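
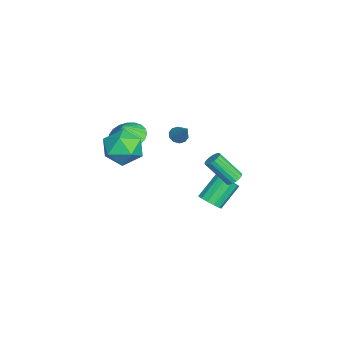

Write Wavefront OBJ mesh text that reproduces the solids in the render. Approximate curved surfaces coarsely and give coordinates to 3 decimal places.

v -1.567 0.56 -4.326
v -1.057 1.094 -4.359
v -1.923 1.995 -3.148
v -2.433 1.46 -3.114
v -1.349 1.193 -4.64
v -2.214 2.094 -3.429
v -1.71 1.09 -4.822
v -2.575 1.991 -3.611
v -2.025 0.819 -4.846
v -2.891 1.719 -3.635
v -2.196 0.465 -4.705
v -3.061 1.366 -3.493
v -2.167 0.142 -4.443
v -3.032 1.043 -3.232
v -1.947 -0.049 -4.144
v -2.813 0.852 -2.933
v -1.607 -0.047 -3.903
v -2.473 0.854 -2.692
v -1.254 0.148 -3.796
v -2.12 1.049 -2.585
v -1.001 0.474 -3.857
v -1.866 1.375 -2.646
v -0.927 0.826 -4.067
v -1.793 1.727 -2.856
v -3.347 -1.217 -0.283
v -2.904 -1.464 -0.52
v -2.413 -0.683 0.903
v -2.927 -1.142 -0.646
v -3.111 -0.849 -0.633
v -3.385 -0.697 -0.487
v -3.644 -0.743 -0.262
v -3.789 -0.97 -0.045
v -3.766 -1.291 0.081
v -3.582 -1.584 0.068
v -3.309 -1.737 -0.078
v -3.049 -1.691 -0.303
v 1.522 1.951 -0.047
v 1.772 1.593 -0.311
v 1.549 0.452 1.023
v 1.298 0.809 1.287
v 1.948 1.706 -0.185
v 1.724 0.565 1.149
v 2.026 1.876 -0.027
v 1.802 0.734 1.307
v 1.988 2.062 0.126
v 1.765 0.92 1.46
v 1.844 2.223 0.24
v 1.621 1.081 1.574
v 1.626 2.321 0.287
v 1.403 1.18 1.622
v 1.384 2.335 0.259
v 1.161 1.194 1.593
v 1.173 2.261 0.16
v 0.95 1.119 1.494
v 1.043 2.115 0.014
v 0.819 0.974 1.348
v 1.022 1.932 -0.147
v 0.798 0.791 1.188
v 1.115 1.753 -0.284
v 0.892 0.612 1.05
v 1.302 1.62 -0.367
v 1.079 0.478 0.967
v 1.539 1.562 -0.377
v 1.316 0.421 0.957
v 1.804 -3.634 3.662
v 2.499 -2.701 3.478
v 2.561 -4.499 2.142
v 3.256 -3.566 1.958
v 3.433 -4.257 2.895
v 2.965 -3.722 3.835
v 2.095 -3.478 1.785
v 1.627 -2.943 2.725
v 2.679 -2.605 2.318
v 3.506 -3.086 3.004
v 1.554 -4.114 2.616
v 2.381 -4.595 3.302
v 0.12 -3.593 1.992
v 0.868 -2.91 1.87
v 0.5 -3.827 3.008
v 0.559 -2.674 2.04
v 0.175 -2.596 2.201
v -0.219 -2.691 2.326
v -0.554 -2.942 2.394
v -0.773 -3.305 2.392
v -0.837 -3.718 2.321
v -0.736 -4.11 2.193
v -0.487 -4.412 2.03
v -0.133 -4.572 1.86
v 0.265 -4.563 1.714
v 0.638 -4.387 1.615
v 0.921 -4.073 1.582
v 1.066 -3.676 1.619
v 1.047 -3.265 1.721
f 2 1 5
f 2 5 3
f 3 5 6
f 3 6 4
f 5 1 7
f 5 7 6
f 6 7 8
f 6 8 4
f 7 1 9
f 7 9 8
f 8 9 10
f 8 10 4
f 9 1 11
f 9 11 10
f 10 11 12
f 10 12 4
f 11 1 13
f 11 13 12
f 12 13 14
f 12 14 4
f 13 1 15
f 13 15 14
f 14 15 16
f 14 16 4
f 15 1 17
f 15 17 16
f 16 17 18
f 16 18 4
f 17 1 19
f 17 19 18
f 18 19 20
f 18 20 4
f 19 1 21
f 19 21 20
f 20 21 22
f 20 22 4
f 21 1 23
f 21 23 22
f 22 23 24
f 22 24 4
f 23 1 2
f 23 2 24
f 24 2 3
f 24 3 4
f 26 25 28
f 26 28 27
f 28 25 29
f 28 29 27
f 29 25 30
f 29 30 27
f 30 25 31
f 30 31 27
f 31 25 32
f 31 32 27
f 32 25 33
f 32 33 27
f 33 25 34
f 33 34 27
f 34 25 35
f 34 35 27
f 35 25 36
f 35 36 27
f 36 25 26
f 36 26 27
f 38 37 41
f 38 41 39
f 39 41 42
f 39 42 40
f 41 37 43
f 41 43 42
f 42 43 44
f 42 44 40
f 43 37 45
f 43 45 44
f 44 45 46
f 44 46 40
f 45 37 47
f 45 47 46
f 46 47 48
f 46 48 40
f 47 37 49
f 47 49 48
f 48 49 50
f 48 50 40
f 49 37 51
f 49 51 50
f 50 51 52
f 50 52 40
f 51 37 53
f 51 53 52
f 52 53 54
f 52 54 40
f 53 37 55
f 53 55 54
f 54 55 56
f 54 56 40
f 55 37 57
f 55 57 56
f 56 57 58
f 56 58 40
f 57 37 59
f 57 59 58
f 58 59 60
f 58 60 40
f 59 37 61
f 59 61 60
f 60 61 62
f 60 62 40
f 61 37 63
f 61 63 62
f 62 63 64
f 62 64 40
f 63 37 38
f 63 38 64
f 64 38 39
f 64 39 40
f 65 76 70
f 65 70 66
f 65 66 72
f 65 72 75
f 65 75 76
f 66 70 74
f 70 76 69
f 76 75 67
f 75 72 71
f 72 66 73
f 68 74 69
f 68 69 67
f 68 67 71
f 68 71 73
f 68 73 74
f 69 74 70
f 67 69 76
f 71 67 75
f 73 71 72
f 74 73 66
f 78 77 80
f 78 80 79
f 80 77 81
f 80 81 79
f 81 77 82
f 81 82 79
f 82 77 83
f 82 83 79
f 83 77 84
f 83 84 79
f 84 77 85
f 84 85 79
f 85 77 86
f 85 86 79
f 86 77 87
f 86 87 79
f 87 77 88
f 87 88 79
f 88 77 89
f 88 89 79
f 89 77 90
f 89 90 79
f 90 77 91
f 90 91 79
f 91 77 92
f 91 92 79
f 92 77 93
f 92 93 79
f 93 77 78
f 93 78 79



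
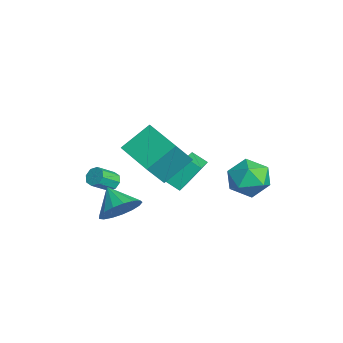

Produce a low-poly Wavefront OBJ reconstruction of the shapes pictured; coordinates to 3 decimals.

v 0.897 -1.601 1.283
v 0.462 -0.254 2.311
v 0.227 -0.729 -0.142
v -0.208 0.618 0.887
v 2.668 -0.778 0.953
v 2.233 0.569 1.982
v 1.998 0.094 -0.471
v 1.563 1.441 0.557
v 1.609 4.381 -0.373
v 2.574 4.649 -0.812
v 2.266 2.811 0.112
v 3.231 3.079 -0.327
v 2.878 3.591 0.573
v 2.473 4.561 0.273
v 2.367 2.899 -0.973
v 1.962 3.869 -1.273
v 3.043 3.733 -1.183
v 3.359 4.161 -0.227
v 1.481 3.299 -0.473
v 1.797 3.727 0.483
v -2.36 -1.541 -3.124
v -1.855 -1.439 -3.285
v -1.455 -2.278 -2.558
v -1.96 -2.379 -2.396
v -1.966 -1.21 -2.959
v -1.566 -2.049 -2.232
v -2.308 -1.175 -2.73
v -1.908 -2.013 -2.003
v -2.681 -1.353 -2.731
v -2.28 -2.192 -2.004
v -2.865 -1.642 -2.962
v -2.465 -2.481 -2.235
v -2.754 -1.871 -3.288
v -2.354 -2.71 -2.561
v -2.412 -1.907 -3.517
v -2.012 -2.745 -2.79
v -2.04 -1.728 -3.516
v -1.639 -2.567 -2.789
v 0.742 -1.633 -2.883
v 1.366 -1.589 -2.027
v -0.362 -2.047 -2.057
v 1.168 -1.122 -2.058
v 0.873 -0.773 -2.278
v 0.548 -0.621 -2.637
v 0.267 -0.701 -3.052
v 0.096 -0.994 -3.428
v 0.072 -1.434 -3.68
v 0.202 -1.92 -3.749
v 0.455 -2.34 -3.62
v 0.775 -2.598 -3.322
v 1.087 -2.635 -2.923
v 1.32 -2.443 -2.516
v 1.421 -2.065 -2.192
v -0.527 0.867 -1.699
v -0.692 1.862 -0.483
v -0.076 1.49 -2.147
v -0.241 2.484 -0.931
v 1.021 0.256 -0.989
v 0.856 1.25 0.227
v 1.472 0.878 -1.437
v 1.307 1.873 -0.221
f 2 4 1
f 5 2 1
f 1 4 3
f 3 5 1
f 2 8 4
f 6 2 5
f 6 8 2
f 4 8 3
f 7 5 3
f 3 8 7
f 7 6 5
f 8 6 7
f 9 20 14
f 9 14 10
f 9 10 16
f 9 16 19
f 9 19 20
f 10 14 18
f 14 20 13
f 20 19 11
f 19 16 15
f 16 10 17
f 12 18 13
f 12 13 11
f 12 11 15
f 12 15 17
f 12 17 18
f 13 18 14
f 11 13 20
f 15 11 19
f 17 15 16
f 18 17 10
f 22 21 25
f 22 25 23
f 23 25 26
f 23 26 24
f 25 21 27
f 25 27 26
f 26 27 28
f 26 28 24
f 27 21 29
f 27 29 28
f 28 29 30
f 28 30 24
f 29 21 31
f 29 31 30
f 30 31 32
f 30 32 24
f 31 21 33
f 31 33 32
f 32 33 34
f 32 34 24
f 33 21 35
f 33 35 34
f 34 35 36
f 34 36 24
f 35 21 37
f 35 37 36
f 36 37 38
f 36 38 24
f 37 21 22
f 37 22 38
f 38 22 23
f 38 23 24
f 40 39 42
f 40 42 41
f 42 39 43
f 42 43 41
f 43 39 44
f 43 44 41
f 44 39 45
f 44 45 41
f 45 39 46
f 45 46 41
f 46 39 47
f 46 47 41
f 47 39 48
f 47 48 41
f 48 39 49
f 48 49 41
f 49 39 50
f 49 50 41
f 50 39 51
f 50 51 41
f 51 39 52
f 51 52 41
f 52 39 53
f 52 53 41
f 53 39 40
f 53 40 41
f 55 57 54
f 58 55 54
f 54 57 56
f 56 58 54
f 55 61 57
f 59 55 58
f 59 61 55
f 57 61 56
f 60 58 56
f 56 61 60
f 60 59 58
f 61 59 60



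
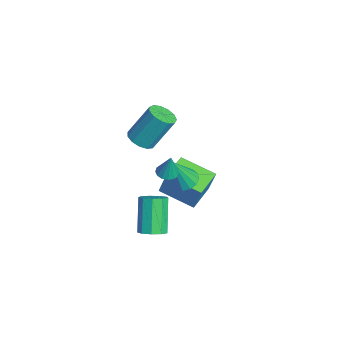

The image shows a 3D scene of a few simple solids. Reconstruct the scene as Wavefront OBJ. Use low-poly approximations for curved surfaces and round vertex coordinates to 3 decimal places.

v -0.146 1.731 -0.222
v 0.573 1.535 -0.484
v 0.366 1.029 1.702
v 0.61 1.921 -0.353
v 0.444 2.255 -0.187
v 0.12 2.45 -0.03
v -0.275 2.451 0.076
v -0.635 2.26 0.102
v -0.865 1.927 0.041
v -0.901 1.541 -0.09
v -0.735 1.206 -0.256
v -0.412 1.012 -0.413
v -0.017 1.01 -0.519
v 0.344 1.202 -0.545
v 2.224 0.484 2.527
v 2.786 0.415 2.399
v 2.536 0.616 3.833
v 2.738 0.711 2.381
v 2.552 0.946 2.402
v 2.278 1.057 2.456
v 1.99 1.015 2.529
v 1.765 0.831 2.601
v 1.662 0.553 2.654
v 1.71 0.257 2.672
v 1.896 0.022 2.651
v 2.17 -0.089 2.597
v 2.458 -0.046 2.524
v 2.683 0.138 2.452
v -2.639 0.863 -3.08
v -2.093 1.146 -1.463
v -3.976 1.894 -2.809
v -3.43 2.177 -1.192
v -1.51 2.503 -3.748
v -0.964 2.786 -2.131
v -2.847 3.534 -3.477
v -2.301 3.817 -1.86
v -1.111 -0.273 2.434
v -0.582 0.233 2.111
v -0.52 1.338 3.942
v -1.049 0.833 4.266
v -0.991 0.403 2.023
v -0.928 1.508 3.854
v -1.437 0.358 2.065
v -1.375 1.463 3.896
v -1.78 0.113 2.225
v -1.718 1.218 4.056
v -1.911 -0.255 2.451
v -1.848 0.851 4.282
v -1.788 -0.628 2.672
v -1.725 0.478 4.503
v -1.45 -0.888 2.817
v -1.387 0.217 4.649
v -1.004 -0.953 2.841
v -0.942 0.152 4.673
v -0.593 -0.802 2.736
v -0.53 0.303 4.568
v -0.346 -0.483 2.535
v -0.284 0.623 4.366
v -0.342 -0.097 2.302
v -0.28 1.008 4.133
v 2.117 -0.244 -2.158
v 2.466 -0.829 -1.843
v 1.311 -0.58 -0.106
v 0.963 0.004 -0.422
v 2.719 -0.395 -1.737
v 1.565 -0.147 -0
v 2.69 0.109 -1.828
v 1.536 0.357 -0.091
v 2.394 0.448 -2.074
v 1.239 0.696 -0.337
v 1.968 0.463 -2.359
v 0.813 0.711 -0.622
v 1.612 0.147 -2.55
v 0.457 0.396 -0.814
v 1.492 -0.352 -2.558
v 0.338 -0.103 -0.822
v 1.665 -0.8 -2.379
v 0.511 -0.552 -0.643
v 2.05 -0.989 -2.097
v 0.895 -0.74 -0.36
f 2 1 4
f 2 4 3
f 4 1 5
f 4 5 3
f 5 1 6
f 5 6 3
f 6 1 7
f 6 7 3
f 7 1 8
f 7 8 3
f 8 1 9
f 8 9 3
f 9 1 10
f 9 10 3
f 10 1 11
f 10 11 3
f 11 1 12
f 11 12 3
f 12 1 13
f 12 13 3
f 13 1 14
f 13 14 3
f 14 1 2
f 14 2 3
f 16 15 18
f 16 18 17
f 18 15 19
f 18 19 17
f 19 15 20
f 19 20 17
f 20 15 21
f 20 21 17
f 21 15 22
f 21 22 17
f 22 15 23
f 22 23 17
f 23 15 24
f 23 24 17
f 24 15 25
f 24 25 17
f 25 15 26
f 25 26 17
f 26 15 27
f 26 27 17
f 27 15 28
f 27 28 17
f 28 15 16
f 28 16 17
f 30 32 29
f 33 30 29
f 29 32 31
f 31 33 29
f 30 36 32
f 34 30 33
f 34 36 30
f 32 36 31
f 35 33 31
f 31 36 35
f 35 34 33
f 36 34 35
f 38 37 41
f 38 41 39
f 39 41 42
f 39 42 40
f 41 37 43
f 41 43 42
f 42 43 44
f 42 44 40
f 43 37 45
f 43 45 44
f 44 45 46
f 44 46 40
f 45 37 47
f 45 47 46
f 46 47 48
f 46 48 40
f 47 37 49
f 47 49 48
f 48 49 50
f 48 50 40
f 49 37 51
f 49 51 50
f 50 51 52
f 50 52 40
f 51 37 53
f 51 53 52
f 52 53 54
f 52 54 40
f 53 37 55
f 53 55 54
f 54 55 56
f 54 56 40
f 55 37 57
f 55 57 56
f 56 57 58
f 56 58 40
f 57 37 59
f 57 59 58
f 58 59 60
f 58 60 40
f 59 37 38
f 59 38 60
f 60 38 39
f 60 39 40
f 62 61 65
f 62 65 63
f 63 65 66
f 63 66 64
f 65 61 67
f 65 67 66
f 66 67 68
f 66 68 64
f 67 61 69
f 67 69 68
f 68 69 70
f 68 70 64
f 69 61 71
f 69 71 70
f 70 71 72
f 70 72 64
f 71 61 73
f 71 73 72
f 72 73 74
f 72 74 64
f 73 61 75
f 73 75 74
f 74 75 76
f 74 76 64
f 75 61 77
f 75 77 76
f 76 77 78
f 76 78 64
f 77 61 79
f 77 79 78
f 78 79 80
f 78 80 64
f 79 61 62
f 79 62 80
f 80 62 63
f 80 63 64



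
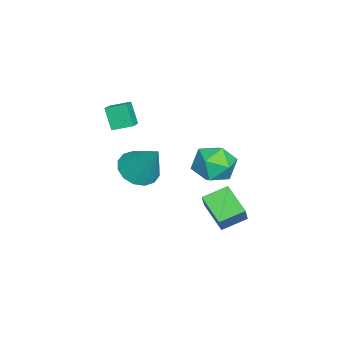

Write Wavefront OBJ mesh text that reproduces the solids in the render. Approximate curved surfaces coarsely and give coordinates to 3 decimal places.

v -0.156 -2.021 0.812
v 0.648 -1.634 0.24
v 0.616 -0.999 2.588
v 0.25 -1.259 0.197
v -0.257 -1.088 0.319
v -0.737 -1.167 0.573
v -1.061 -1.474 0.891
v -1.143 -1.928 1.188
v -0.961 -2.407 1.384
v -0.563 -2.783 1.427
v -0.056 -2.954 1.305
v 0.424 -2.875 1.051
v 0.749 -2.567 0.733
v 0.831 -2.113 0.436
v -1.17 0.852 -2.17
v -1.782 1.982 -1.727
v 0.029 1.796 -2.921
v -0.584 2.926 -2.478
v -0.496 0.814 -1.142
v -1.109 1.944 -0.699
v 0.702 1.758 -1.893
v 0.09 2.888 -1.45
v -1.122 1.485 1.878
v -0.509 2.416 1.612
v 0.289 0.404 1.348
v 0.902 1.335 1.082
v 0.666 1.098 2.179
v -0.205 1.766 2.506
v -0.015 1.054 0.454
v -0.886 1.722 0.781
v 0.176 2.15 0.732
v 0.597 2.177 1.798
v -0.817 0.643 1.162
v -0.396 0.67 2.228
v -1.002 -3.175 2.879
v -1.522 -3.572 3.967
v -1.068 -2.181 3.21
v -1.588 -2.578 4.298
v -0.192 -3.242 3.242
v -0.712 -3.639 4.33
v -0.258 -2.248 3.573
v -0.778 -2.645 4.661
f 2 1 4
f 2 4 3
f 4 1 5
f 4 5 3
f 5 1 6
f 5 6 3
f 6 1 7
f 6 7 3
f 7 1 8
f 7 8 3
f 8 1 9
f 8 9 3
f 9 1 10
f 9 10 3
f 10 1 11
f 10 11 3
f 11 1 12
f 11 12 3
f 12 1 13
f 12 13 3
f 13 1 14
f 13 14 3
f 14 1 2
f 14 2 3
f 16 18 15
f 19 16 15
f 15 18 17
f 17 19 15
f 16 22 18
f 20 16 19
f 20 22 16
f 18 22 17
f 21 19 17
f 17 22 21
f 21 20 19
f 22 20 21
f 23 34 28
f 23 28 24
f 23 24 30
f 23 30 33
f 23 33 34
f 24 28 32
f 28 34 27
f 34 33 25
f 33 30 29
f 30 24 31
f 26 32 27
f 26 27 25
f 26 25 29
f 26 29 31
f 26 31 32
f 27 32 28
f 25 27 34
f 29 25 33
f 31 29 30
f 32 31 24
f 36 38 35
f 39 36 35
f 35 38 37
f 37 39 35
f 36 42 38
f 40 36 39
f 40 42 36
f 38 42 37
f 41 39 37
f 37 42 41
f 41 40 39
f 42 40 41



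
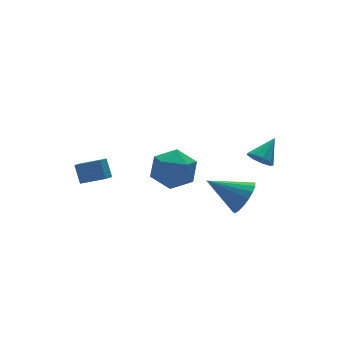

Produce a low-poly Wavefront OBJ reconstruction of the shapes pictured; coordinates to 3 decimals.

v 3.261 -1.626 -2.929
v 4.014 -1.224 -2.318
v 1.799 -0.494 -1.871
v 3.994 -0.92 -2.672
v 3.828 -0.755 -3.077
v 3.55 -0.763 -3.452
v 3.215 -0.942 -3.724
v 2.889 -1.256 -3.839
v 2.636 -1.644 -3.773
v 2.507 -2.028 -3.54
v 2.528 -2.332 -3.186
v 2.693 -2.497 -2.781
v 2.971 -2.489 -2.405
v 3.306 -2.31 -2.134
v 3.633 -1.996 -2.019
v 3.885 -1.608 -2.085
v -1.13 -0.571 0.837
v 0.065 -0.588 0.465
v -1.345 -2.492 0.235
v -0.15 -2.509 -0.137
v -0.425 -2.453 1.082
v -0.292 -1.266 1.454
v -0.988 -1.814 -0.754
v -0.855 -0.627 -0.382
v 0.152 -1.356 -0.519
v 0.5 -1.751 0.616
v -1.78 -1.329 0.084
v -1.432 -1.724 1.219
v 3.393 -2.726 0.372
v 3.714 -2.381 -0.173
v 4.487 -2.294 1.288
v 3.401 -2.078 0.058
v 3.085 -2.078 0.435
v 2.913 -2.381 0.783
v 2.966 -2.845 0.939
v 3.218 -3.253 0.83
v 3.553 -3.415 0.506
v 3.812 -3.254 0.12
v 3.876 -2.846 -0.148
v -2.964 3.638 -2.877
v -2.93 4.266 -1.902
v -2.374 4.094 -3.191
v -2.34 4.722 -2.217
v -2 2.758 -2.343
v -1.966 3.386 -1.369
v -1.41 3.214 -2.658
v -1.376 3.842 -1.683
f 2 1 4
f 2 4 3
f 4 1 5
f 4 5 3
f 5 1 6
f 5 6 3
f 6 1 7
f 6 7 3
f 7 1 8
f 7 8 3
f 8 1 9
f 8 9 3
f 9 1 10
f 9 10 3
f 10 1 11
f 10 11 3
f 11 1 12
f 11 12 3
f 12 1 13
f 12 13 3
f 13 1 14
f 13 14 3
f 14 1 15
f 14 15 3
f 15 1 16
f 15 16 3
f 16 1 2
f 16 2 3
f 17 28 22
f 17 22 18
f 17 18 24
f 17 24 27
f 17 27 28
f 18 22 26
f 22 28 21
f 28 27 19
f 27 24 23
f 24 18 25
f 20 26 21
f 20 21 19
f 20 19 23
f 20 23 25
f 20 25 26
f 21 26 22
f 19 21 28
f 23 19 27
f 25 23 24
f 26 25 18
f 30 29 32
f 30 32 31
f 32 29 33
f 32 33 31
f 33 29 34
f 33 34 31
f 34 29 35
f 34 35 31
f 35 29 36
f 35 36 31
f 36 29 37
f 36 37 31
f 37 29 38
f 37 38 31
f 38 29 39
f 38 39 31
f 39 29 30
f 39 30 31
f 41 43 40
f 44 41 40
f 40 43 42
f 42 44 40
f 41 47 43
f 45 41 44
f 45 47 41
f 43 47 42
f 46 44 42
f 42 47 46
f 46 45 44
f 47 45 46



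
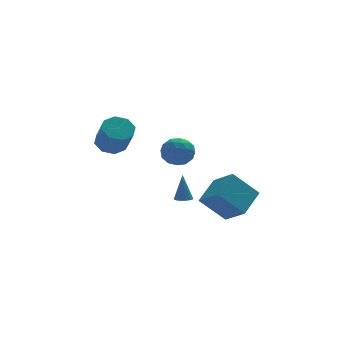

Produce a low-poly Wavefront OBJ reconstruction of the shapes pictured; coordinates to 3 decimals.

v 1.995 -0.863 -0.089
v 2.272 -1.294 -0
v 2.045 -0.497 1.529
v 2.455 -1.103 -0.049
v 2.514 -0.847 -0.109
v 2.435 -0.596 -0.163
v 2.238 -0.416 -0.198
v 1.975 -0.356 -0.203
v 1.718 -0.432 -0.178
v 1.535 -0.623 -0.129
v 1.476 -0.879 -0.07
v 1.555 -1.13 -0.015
v 1.752 -1.31 0.019
v 2.015 -1.37 0.025
v 2.032 -3.346 0.933
v 2.624 -4.641 1.899
v 3.226 -2.2 1.738
v 3.818 -3.495 2.704
v 3.362 -3.765 -0.444
v 3.954 -5.06 0.522
v 4.556 -2.619 0.361
v 5.148 -3.914 1.327
v 2.139 2.929 2.129
v 2.761 2.622 2.877
v 2.379 1.498 1.343
v 3.001 1.191 2.091
v 2.001 1.29 2.267
v 1.852 2.175 2.753
v 3.288 1.945 1.467
v 3.139 2.83 1.953
v 3.47 2.014 2.469
v 2.675 1.609 2.963
v 2.465 2.511 1.257
v 1.67 2.106 1.751
v 2.429 2.901 2.572
v 2.711 1.219 1.648
v 2.123 1.277 1.751
v 2.488 1.097 2.191
v 1.895 2.638 2.499
v 2.26 2.458 2.939
v 1.814 1.675 2.58
v 2.88 1.662 1.281
v 3.245 1.482 1.721
v 2.652 3.023 2.029
v 3.017 2.843 2.469
v 3.326 2.445 1.64
v 3.211 2.363 2.772
v 3.352 1.522 2.31
v 3.521 1.965 1.943
v 3.434 2.485 2.229
v 2.744 2.125 3.062
v 2.885 1.284 2.6
v 2.297 1.343 2.703
v 2.21 1.863 2.989
v 3.161 1.768 2.822
v 2.255 2.836 1.62
v 2.396 1.995 1.158
v 2.93 2.257 1.231
v 2.843 2.777 1.517
v 1.788 2.598 1.91
v 1.929 1.757 1.448
v 1.706 1.635 1.991
v 1.619 2.155 2.277
v 1.979 2.352 1.398
v -0.915 3.019 2.867
v -0.25 2.503 2.427
v -0.12 1.385 3.932
v -0.785 1.901 4.373
v 0.033 3.052 2.81
v 0.162 1.934 4.316
v -0.239 3.582 3.227
v -0.11 2.464 4.733
v -0.907 3.782 3.433
v -0.778 2.664 4.939
v -1.58 3.535 3.308
v -1.45 2.417 4.813
v -1.862 2.986 2.924
v -1.733 1.868 4.43
v -1.59 2.456 2.507
v -1.461 1.338 4.013
v -0.922 2.256 2.301
v -0.793 1.138 3.807
f 2 1 4
f 2 4 3
f 4 1 5
f 4 5 3
f 5 1 6
f 5 6 3
f 6 1 7
f 6 7 3
f 7 1 8
f 7 8 3
f 8 1 9
f 8 9 3
f 9 1 10
f 9 10 3
f 10 1 11
f 10 11 3
f 11 1 12
f 11 12 3
f 12 1 13
f 12 13 3
f 13 1 14
f 13 14 3
f 14 1 2
f 14 2 3
f 16 18 15
f 19 16 15
f 15 18 17
f 17 19 15
f 16 22 18
f 20 16 19
f 20 22 16
f 18 22 17
f 21 19 17
f 17 22 21
f 21 20 19
f 22 20 21
f 23 60 39
f 60 34 63
f 39 63 28
f 60 63 39
f 23 39 35
f 39 28 40
f 35 40 24
f 39 40 35
f 23 35 44
f 35 24 45
f 44 45 30
f 35 45 44
f 23 44 56
f 44 30 59
f 56 59 33
f 44 59 56
f 23 56 60
f 56 33 64
f 60 64 34
f 56 64 60
f 24 40 51
f 40 28 54
f 51 54 32
f 40 54 51
f 28 63 41
f 63 34 62
f 41 62 27
f 63 62 41
f 34 64 61
f 64 33 57
f 61 57 25
f 64 57 61
f 33 59 58
f 59 30 46
f 58 46 29
f 59 46 58
f 30 45 50
f 45 24 47
f 50 47 31
f 45 47 50
f 26 52 38
f 52 32 53
f 38 53 27
f 52 53 38
f 26 38 36
f 38 27 37
f 36 37 25
f 38 37 36
f 26 36 43
f 36 25 42
f 43 42 29
f 36 42 43
f 26 43 48
f 43 29 49
f 48 49 31
f 43 49 48
f 26 48 52
f 48 31 55
f 52 55 32
f 48 55 52
f 27 53 41
f 53 32 54
f 41 54 28
f 53 54 41
f 25 37 61
f 37 27 62
f 61 62 34
f 37 62 61
f 29 42 58
f 42 25 57
f 58 57 33
f 42 57 58
f 31 49 50
f 49 29 46
f 50 46 30
f 49 46 50
f 32 55 51
f 55 31 47
f 51 47 24
f 55 47 51
f 66 65 69
f 66 69 67
f 67 69 70
f 67 70 68
f 69 65 71
f 69 71 70
f 70 71 72
f 70 72 68
f 71 65 73
f 71 73 72
f 72 73 74
f 72 74 68
f 73 65 75
f 73 75 74
f 74 75 76
f 74 76 68
f 75 65 77
f 75 77 76
f 76 77 78
f 76 78 68
f 77 65 79
f 77 79 78
f 78 79 80
f 78 80 68
f 79 65 81
f 79 81 80
f 80 81 82
f 80 82 68
f 81 65 66
f 81 66 82
f 82 66 67
f 82 67 68



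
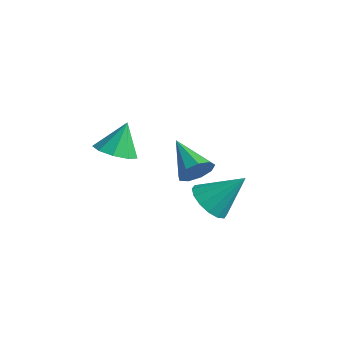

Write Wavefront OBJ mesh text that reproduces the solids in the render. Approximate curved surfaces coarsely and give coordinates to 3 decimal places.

v -3.144 2.495 -0.899
v -2.757 2.829 -0.297
v -4.756 2.925 -0.101
v -2.85 3.196 -0.683
v -3.081 3.235 -1.17
v -3.341 2.928 -1.53
v -3.509 2.418 -1.595
v -3.506 1.945 -1.335
v -3.333 1.729 -0.87
v -3.072 1.872 -0.419
v -2.844 2.306 -0.193
v 0.325 -0.184 0.599
v 0.951 -0.825 0.68
v 1.155 0.784 1.841
v 1.113 -0.54 0.35
v 1.064 -0.159 0.086
v 0.818 0.215 -0.04
v 0.439 0.482 0.004
v 0.029 0.571 0.208
v -0.301 0.458 0.517
v -0.463 0.173 0.847
v -0.414 -0.208 1.111
v -0.167 -0.582 1.238
v 0.212 -0.85 1.193
v 0.621 -0.939 0.989
v -2.518 -2.128 2.778
v -1.968 -2.706 3.099
v -2.562 -1.492 4.002
v -1.672 -2.251 2.873
v -1.771 -1.738 2.603
v -2.22 -1.407 2.415
v -2.808 -1.414 2.397
v -3.26 -1.754 2.557
v -3.365 -2.27 2.821
v -3.073 -2.719 3.064
v -2.521 -2.891 3.174
f 2 1 4
f 2 4 3
f 4 1 5
f 4 5 3
f 5 1 6
f 5 6 3
f 6 1 7
f 6 7 3
f 7 1 8
f 7 8 3
f 8 1 9
f 8 9 3
f 9 1 10
f 9 10 3
f 10 1 11
f 10 11 3
f 11 1 2
f 11 2 3
f 13 12 15
f 13 15 14
f 15 12 16
f 15 16 14
f 16 12 17
f 16 17 14
f 17 12 18
f 17 18 14
f 18 12 19
f 18 19 14
f 19 12 20
f 19 20 14
f 20 12 21
f 20 21 14
f 21 12 22
f 21 22 14
f 22 12 23
f 22 23 14
f 23 12 24
f 23 24 14
f 24 12 25
f 24 25 14
f 25 12 13
f 25 13 14
f 27 26 29
f 27 29 28
f 29 26 30
f 29 30 28
f 30 26 31
f 30 31 28
f 31 26 32
f 31 32 28
f 32 26 33
f 32 33 28
f 33 26 34
f 33 34 28
f 34 26 35
f 34 35 28
f 35 26 36
f 35 36 28
f 36 26 27
f 36 27 28



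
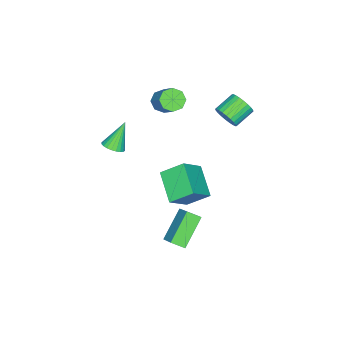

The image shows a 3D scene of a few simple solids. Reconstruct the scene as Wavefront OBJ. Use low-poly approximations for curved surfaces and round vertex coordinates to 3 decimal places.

v 1.851 1.795 1.842
v 1.271 2.882 2.749
v 2.981 3.116 0.982
v 2.401 4.203 1.889
v 3.059 1.497 2.971
v 2.479 2.584 3.878
v 4.189 2.818 2.111
v 3.609 3.905 3.018
v 1.189 -2.794 1.262
v 1.628 -2.309 1.48
v 0.251 -2.626 2.778
v 1.445 -2.16 1.35
v 1.223 -2.107 1.207
v 0.996 -2.16 1.072
v 0.798 -2.309 0.966
v 0.66 -2.532 0.906
v 0.602 -2.794 0.899
v 0.634 -3.057 0.948
v 0.75 -3.28 1.045
v 0.933 -3.429 1.175
v 1.155 -3.481 1.318
v 1.382 -3.429 1.453
v 1.58 -3.28 1.558
v 1.718 -3.057 1.619
v 1.776 -2.794 1.626
v 1.744 -2.531 1.577
v 2.355 1.221 -3.949
v 0.686 1.181 -2.641
v 1.991 1.916 -4.391
v 0.323 1.875 -3.084
v 3.017 2.125 -3.076
v 1.349 2.084 -1.769
v 2.654 2.819 -3.519
v 0.985 2.779 -2.211
v -4.268 -3.086 0.778
v -3.561 -3.253 0.495
v -2.745 -2.122 1.858
v -3.452 -1.954 2.142
v -3.801 -2.771 0.238
v -2.986 -1.64 1.602
v -4.315 -2.473 0.298
v -3.5 -1.342 1.661
v -4.801 -2.534 0.639
v -3.986 -1.402 2.003
v -4.975 -2.918 1.062
v -4.159 -1.787 2.425
v -4.734 -3.4 1.318
v -3.919 -2.269 2.682
v -4.22 -3.698 1.259
v -3.405 -2.567 2.622
v -3.734 -3.638 0.917
v -2.919 -2.506 2.281
v -3.272 1.623 2.569
v -2.892 2.158 3.026
v -4.067 2.512 3.589
v -4.448 1.977 3.131
v -2.961 2.33 2.775
v -4.136 2.684 3.338
v -3.076 2.395 2.493
v -4.252 2.749 3.055
v -3.222 2.342 2.222
v -4.397 2.696 2.784
v -3.375 2.18 2.004
v -4.55 2.534 2.566
v -3.513 1.933 1.871
v -4.688 2.287 2.434
v -3.614 1.639 1.846
v -4.789 1.992 2.408
v -3.663 1.342 1.93
v -4.838 1.696 2.492
v -3.653 1.088 2.111
v -4.828 1.442 2.674
v -3.584 0.916 2.362
v -4.759 1.27 2.925
v -3.468 0.851 2.645
v -4.644 1.205 3.207
v -3.323 0.904 2.916
v -4.498 1.258 3.478
v -3.17 1.066 3.134
v -4.345 1.42 3.696
v -3.032 1.313 3.266
v -4.207 1.667 3.829
v -2.931 1.608 3.292
v -4.106 1.961 3.854
v -2.882 1.904 3.208
v -4.057 2.258 3.77
f 2 4 1
f 5 2 1
f 1 4 3
f 3 5 1
f 2 8 4
f 6 2 5
f 6 8 2
f 4 8 3
f 7 5 3
f 3 8 7
f 7 6 5
f 8 6 7
f 10 9 12
f 10 12 11
f 12 9 13
f 12 13 11
f 13 9 14
f 13 14 11
f 14 9 15
f 14 15 11
f 15 9 16
f 15 16 11
f 16 9 17
f 16 17 11
f 17 9 18
f 17 18 11
f 18 9 19
f 18 19 11
f 19 9 20
f 19 20 11
f 20 9 21
f 20 21 11
f 21 9 22
f 21 22 11
f 22 9 23
f 22 23 11
f 23 9 24
f 23 24 11
f 24 9 25
f 24 25 11
f 25 9 26
f 25 26 11
f 26 9 10
f 26 10 11
f 28 30 27
f 31 28 27
f 27 30 29
f 29 31 27
f 28 34 30
f 32 28 31
f 32 34 28
f 30 34 29
f 33 31 29
f 29 34 33
f 33 32 31
f 34 32 33
f 36 35 39
f 36 39 37
f 37 39 40
f 37 40 38
f 39 35 41
f 39 41 40
f 40 41 42
f 40 42 38
f 41 35 43
f 41 43 42
f 42 43 44
f 42 44 38
f 43 35 45
f 43 45 44
f 44 45 46
f 44 46 38
f 45 35 47
f 45 47 46
f 46 47 48
f 46 48 38
f 47 35 49
f 47 49 48
f 48 49 50
f 48 50 38
f 49 35 51
f 49 51 50
f 50 51 52
f 50 52 38
f 51 35 36
f 51 36 52
f 52 36 37
f 52 37 38
f 54 53 57
f 54 57 55
f 55 57 58
f 55 58 56
f 57 53 59
f 57 59 58
f 58 59 60
f 58 60 56
f 59 53 61
f 59 61 60
f 60 61 62
f 60 62 56
f 61 53 63
f 61 63 62
f 62 63 64
f 62 64 56
f 63 53 65
f 63 65 64
f 64 65 66
f 64 66 56
f 65 53 67
f 65 67 66
f 66 67 68
f 66 68 56
f 67 53 69
f 67 69 68
f 68 69 70
f 68 70 56
f 69 53 71
f 69 71 70
f 70 71 72
f 70 72 56
f 71 53 73
f 71 73 72
f 72 73 74
f 72 74 56
f 73 53 75
f 73 75 74
f 74 75 76
f 74 76 56
f 75 53 77
f 75 77 76
f 76 77 78
f 76 78 56
f 77 53 79
f 77 79 78
f 78 79 80
f 78 80 56
f 79 53 81
f 79 81 80
f 80 81 82
f 80 82 56
f 81 53 83
f 81 83 82
f 82 83 84
f 82 84 56
f 83 53 85
f 83 85 84
f 84 85 86
f 84 86 56
f 85 53 54
f 85 54 86
f 86 54 55
f 86 55 56



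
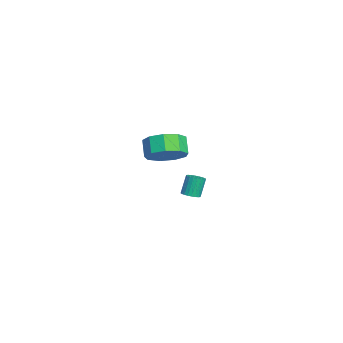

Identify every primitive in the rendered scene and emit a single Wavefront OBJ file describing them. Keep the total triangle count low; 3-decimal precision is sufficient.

v 3.373 1.61 3.298
v 3.982 2.245 3.942
v 3.235 2.185 4.706
v 2.627 1.55 4.062
v 3.525 2.664 3.528
v 2.778 2.605 4.292
v 2.997 2.59 3.007
v 2.25 2.531 3.771
v 2.645 2.058 2.622
v 1.899 1.998 3.386
v 2.634 1.315 2.553
v 1.888 1.256 3.317
v 2.969 0.711 2.833
v 2.223 0.651 3.597
v 3.493 0.527 3.33
v 2.747 0.467 4.095
v 3.961 0.85 3.813
v 3.214 0.79 4.577
v 4.154 1.528 4.054
v 3.407 1.469 4.818
v -3.478 3.216 -3.349
v -3.114 2.865 -3.131
v -3.498 3.174 -1.993
v -3.862 3.524 -2.211
v -2.998 3.046 -3.141
v -3.382 3.355 -2.003
v -2.955 3.252 -3.183
v -3.339 3.561 -2.045
v -2.992 3.452 -3.249
v -3.376 3.761 -2.111
v -3.103 3.617 -3.331
v -3.486 3.926 -2.193
v -3.271 3.72 -3.416
v -3.654 4.029 -2.278
v -3.47 3.747 -3.49
v -3.854 4.056 -2.352
v -3.671 3.693 -3.543
v -4.054 4.002 -2.405
v -3.842 3.566 -3.567
v -4.226 3.875 -2.429
v -3.958 3.385 -3.557
v -4.342 3.694 -2.419
v -4.001 3.179 -3.515
v -4.385 3.488 -2.377
v -3.964 2.979 -3.449
v -4.348 3.288 -2.311
v -3.854 2.814 -3.367
v -4.237 3.123 -2.229
v -3.686 2.711 -3.282
v -4.069 3.02 -2.144
v -3.486 2.684 -3.208
v -3.87 2.993 -2.07
v -3.286 2.738 -3.155
v -3.669 3.047 -2.017
f 2 1 5
f 2 5 3
f 3 5 6
f 3 6 4
f 5 1 7
f 5 7 6
f 6 7 8
f 6 8 4
f 7 1 9
f 7 9 8
f 8 9 10
f 8 10 4
f 9 1 11
f 9 11 10
f 10 11 12
f 10 12 4
f 11 1 13
f 11 13 12
f 12 13 14
f 12 14 4
f 13 1 15
f 13 15 14
f 14 15 16
f 14 16 4
f 15 1 17
f 15 17 16
f 16 17 18
f 16 18 4
f 17 1 19
f 17 19 18
f 18 19 20
f 18 20 4
f 19 1 2
f 19 2 20
f 20 2 3
f 20 3 4
f 22 21 25
f 22 25 23
f 23 25 26
f 23 26 24
f 25 21 27
f 25 27 26
f 26 27 28
f 26 28 24
f 27 21 29
f 27 29 28
f 28 29 30
f 28 30 24
f 29 21 31
f 29 31 30
f 30 31 32
f 30 32 24
f 31 21 33
f 31 33 32
f 32 33 34
f 32 34 24
f 33 21 35
f 33 35 34
f 34 35 36
f 34 36 24
f 35 21 37
f 35 37 36
f 36 37 38
f 36 38 24
f 37 21 39
f 37 39 38
f 38 39 40
f 38 40 24
f 39 21 41
f 39 41 40
f 40 41 42
f 40 42 24
f 41 21 43
f 41 43 42
f 42 43 44
f 42 44 24
f 43 21 45
f 43 45 44
f 44 45 46
f 44 46 24
f 45 21 47
f 45 47 46
f 46 47 48
f 46 48 24
f 47 21 49
f 47 49 48
f 48 49 50
f 48 50 24
f 49 21 51
f 49 51 50
f 50 51 52
f 50 52 24
f 51 21 53
f 51 53 52
f 52 53 54
f 52 54 24
f 53 21 22
f 53 22 54
f 54 22 23
f 54 23 24



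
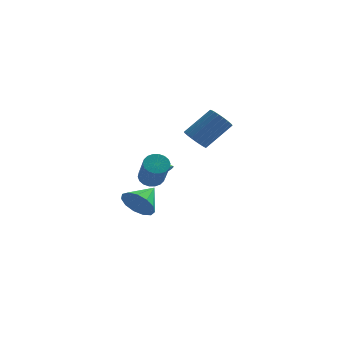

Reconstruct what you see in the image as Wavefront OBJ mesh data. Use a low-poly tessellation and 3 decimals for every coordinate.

v -3.928 -2.323 -3.88
v -3.231 -2.286 -4.704
v -3.192 -1.037 -3.2
v -3.702 -1.933 -4.861
v -4.245 -1.705 -4.707
v -4.687 -1.673 -4.289
v -4.887 -1.847 -3.742
v -4.783 -2.173 -3.238
v -4.408 -2.546 -2.938
v -3.88 -2.848 -2.937
v -3.367 -2.984 -3.235
v -3.032 -2.91 -3.738
v -2.982 -2.65 -4.286
v -2.551 -1.385 -1.728
v -2.132 -1.175 -1.481
v -3.229 -0.875 -1.012
v -2.177 -1.022 -1.633
v -2.287 -0.931 -1.801
v -2.443 -0.919 -1.957
v -2.617 -0.988 -2.073
v -2.78 -1.125 -2.129
v -2.903 -1.307 -2.117
v -2.966 -1.503 -2.037
v -2.957 -1.678 -1.903
v -2.878 -1.802 -1.74
v -2.742 -1.855 -1.574
v -2.573 -1.826 -1.435
v -2.401 -1.721 -1.347
v -2.254 -1.558 -1.325
v -2.159 -1.365 -1.372
v -3.133 -2.845 -1.574
v -2.462 -2.914 -1.826
v -2.016 -4.285 -0.258
v -2.687 -4.215 -0.006
v -2.436 -2.67 -1.62
v -1.99 -4.041 -0.052
v -2.548 -2.46 -1.405
v -2.102 -3.831 0.163
v -2.776 -2.327 -1.223
v -2.33 -3.698 0.345
v -3.075 -2.296 -1.111
v -2.629 -3.667 0.457
v -3.385 -2.374 -1.091
v -2.939 -3.745 0.477
v -3.645 -2.545 -1.166
v -3.199 -3.916 0.402
v -3.804 -2.775 -1.322
v -3.358 -4.146 0.246
v -3.83 -3.019 -1.528
v -3.384 -4.39 0.04
v -3.718 -3.229 -1.743
v -3.272 -4.6 -0.175
v -3.49 -3.362 -1.925
v -3.044 -4.733 -0.357
v -3.191 -3.393 -2.037
v -2.745 -4.764 -0.469
v -2.881 -3.315 -2.057
v -2.435 -4.686 -0.489
v -2.621 -3.144 -1.982
v -2.175 -4.515 -0.414
v -1.341 2.655 -1.039
v -0.693 2.339 -1.471
v 0.688 3.228 -0.053
v 0.041 3.545 0.379
v -0.737 2.65 -1.623
v 0.644 3.539 -0.206
v -0.885 2.962 -1.675
v 0.496 3.851 -0.257
v -1.112 3.221 -1.616
v 0.269 4.111 -0.199
v -1.379 3.382 -1.458
v 0.003 4.272 -0.04
v -1.638 3.418 -1.227
v -0.257 4.307 0.19
v -1.847 3.321 -0.964
v -0.465 4.211 0.454
v -1.967 3.11 -0.713
v -0.586 4 0.704
v -1.98 2.82 -0.519
v -0.599 3.71 0.898
v -1.882 2.501 -0.415
v -0.5 3.391 1.003
v -1.69 2.209 -0.418
v -0.309 3.099 0.999
v -1.438 1.994 -0.529
v -0.057 2.884 0.888
v -1.169 1.894 -0.728
v 0.212 2.784 0.689
v -0.93 1.925 -0.981
v 0.452 2.815 0.437
v -0.762 2.082 -1.243
v 0.62 2.972 0.174
f 2 1 4
f 2 4 3
f 4 1 5
f 4 5 3
f 5 1 6
f 5 6 3
f 6 1 7
f 6 7 3
f 7 1 8
f 7 8 3
f 8 1 9
f 8 9 3
f 9 1 10
f 9 10 3
f 10 1 11
f 10 11 3
f 11 1 12
f 11 12 3
f 12 1 13
f 12 13 3
f 13 1 2
f 13 2 3
f 15 14 17
f 15 17 16
f 17 14 18
f 17 18 16
f 18 14 19
f 18 19 16
f 19 14 20
f 19 20 16
f 20 14 21
f 20 21 16
f 21 14 22
f 21 22 16
f 22 14 23
f 22 23 16
f 23 14 24
f 23 24 16
f 24 14 25
f 24 25 16
f 25 14 26
f 25 26 16
f 26 14 27
f 26 27 16
f 27 14 28
f 27 28 16
f 28 14 29
f 28 29 16
f 29 14 30
f 29 30 16
f 30 14 15
f 30 15 16
f 32 31 35
f 32 35 33
f 33 35 36
f 33 36 34
f 35 31 37
f 35 37 36
f 36 37 38
f 36 38 34
f 37 31 39
f 37 39 38
f 38 39 40
f 38 40 34
f 39 31 41
f 39 41 40
f 40 41 42
f 40 42 34
f 41 31 43
f 41 43 42
f 42 43 44
f 42 44 34
f 43 31 45
f 43 45 44
f 44 45 46
f 44 46 34
f 45 31 47
f 45 47 46
f 46 47 48
f 46 48 34
f 47 31 49
f 47 49 48
f 48 49 50
f 48 50 34
f 49 31 51
f 49 51 50
f 50 51 52
f 50 52 34
f 51 31 53
f 51 53 52
f 52 53 54
f 52 54 34
f 53 31 55
f 53 55 54
f 54 55 56
f 54 56 34
f 55 31 57
f 55 57 56
f 56 57 58
f 56 58 34
f 57 31 59
f 57 59 58
f 58 59 60
f 58 60 34
f 59 31 32
f 59 32 60
f 60 32 33
f 60 33 34
f 62 61 65
f 62 65 63
f 63 65 66
f 63 66 64
f 65 61 67
f 65 67 66
f 66 67 68
f 66 68 64
f 67 61 69
f 67 69 68
f 68 69 70
f 68 70 64
f 69 61 71
f 69 71 70
f 70 71 72
f 70 72 64
f 71 61 73
f 71 73 72
f 72 73 74
f 72 74 64
f 73 61 75
f 73 75 74
f 74 75 76
f 74 76 64
f 75 61 77
f 75 77 76
f 76 77 78
f 76 78 64
f 77 61 79
f 77 79 78
f 78 79 80
f 78 80 64
f 79 61 81
f 79 81 80
f 80 81 82
f 80 82 64
f 81 61 83
f 81 83 82
f 82 83 84
f 82 84 64
f 83 61 85
f 83 85 84
f 84 85 86
f 84 86 64
f 85 61 87
f 85 87 86
f 86 87 88
f 86 88 64
f 87 61 89
f 87 89 88
f 88 89 90
f 88 90 64
f 89 61 91
f 89 91 90
f 90 91 92
f 90 92 64
f 91 61 62
f 91 62 92
f 92 62 63
f 92 63 64



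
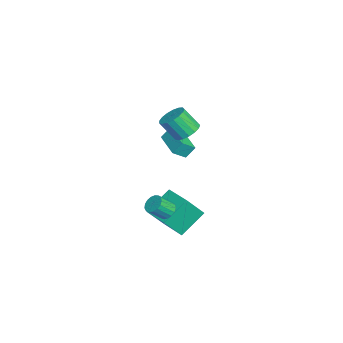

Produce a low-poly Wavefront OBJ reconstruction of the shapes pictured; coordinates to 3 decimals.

v -2.94 1.352 0.37
v -2.552 0.642 0.957
v -3.073 1.869 1.082
v -2.684 1.159 1.669
v -1.276 2.081 0.151
v -0.887 1.371 0.738
v -1.408 2.598 0.863
v -1.02 1.888 1.45
v 0.342 0.972 -4.259
v -0.614 2.154 -3.069
v 1.758 2.011 -4.153
v 0.802 3.193 -2.963
v 0.918 0.047 -2.877
v -0.038 1.229 -1.687
v 2.334 1.086 -2.771
v 1.378 2.268 -1.581
v 2.451 1.268 -1.693
v 3.013 1.308 -1.926
v 3.391 0.572 -1.141
v 2.829 0.532 -0.907
v 3.006 1.519 -1.724
v 3.384 0.784 -0.939
v 2.872 1.673 -1.516
v 3.249 0.937 -0.73
v 2.641 1.734 -1.347
v 3.018 0.998 -0.562
v 2.367 1.688 -1.258
v 2.744 0.952 -0.473
v 2.112 1.546 -1.269
v 2.489 0.81 -0.484
v 1.935 1.34 -1.376
v 2.312 0.605 -0.591
v 1.876 1.118 -1.556
v 2.253 0.382 -0.771
v 1.949 0.93 -1.767
v 2.327 0.194 -0.982
v 2.137 0.819 -1.961
v 2.515 0.084 -1.176
v 2.397 0.811 -2.094
v 2.775 0.076 -1.309
v 2.67 0.908 -2.134
v 3.047 0.173 -1.349
v 2.892 1.087 -2.074
v 3.27 0.352 -1.289
v 0.272 2.237 3.189
v 1.077 2.372 3.344
v 0.992 1.518 4.526
v 0.188 1.383 4.371
v 0.892 2.663 3.542
v 0.807 1.809 4.723
v 0.565 2.856 3.658
v 0.48 2.003 4.839
v 0.171 2.908 3.667
v 0.086 2.054 4.848
v -0.199 2.806 3.567
v -0.284 1.952 4.748
v -0.462 2.573 3.38
v -0.547 1.72 4.561
v -0.556 2.264 3.149
v -0.641 1.41 4.331
v -0.461 1.948 2.928
v -0.545 1.094 4.109
v -0.197 1.699 2.767
v -0.282 0.845 3.948
v 0.174 1.572 2.702
v 0.089 0.719 3.883
v 0.568 1.598 2.749
v 0.483 0.744 3.93
v 0.894 1.77 2.897
v 0.809 0.917 4.078
v 1.077 2.05 3.112
v 0.992 1.196 4.293
f 2 4 1
f 5 2 1
f 1 4 3
f 3 5 1
f 2 8 4
f 6 2 5
f 6 8 2
f 4 8 3
f 7 5 3
f 3 8 7
f 7 6 5
f 8 6 7
f 10 12 9
f 13 10 9
f 9 12 11
f 11 13 9
f 10 16 12
f 14 10 13
f 14 16 10
f 12 16 11
f 15 13 11
f 11 16 15
f 15 14 13
f 16 14 15
f 18 17 21
f 18 21 19
f 19 21 22
f 19 22 20
f 21 17 23
f 21 23 22
f 22 23 24
f 22 24 20
f 23 17 25
f 23 25 24
f 24 25 26
f 24 26 20
f 25 17 27
f 25 27 26
f 26 27 28
f 26 28 20
f 27 17 29
f 27 29 28
f 28 29 30
f 28 30 20
f 29 17 31
f 29 31 30
f 30 31 32
f 30 32 20
f 31 17 33
f 31 33 32
f 32 33 34
f 32 34 20
f 33 17 35
f 33 35 34
f 34 35 36
f 34 36 20
f 35 17 37
f 35 37 36
f 36 37 38
f 36 38 20
f 37 17 39
f 37 39 38
f 38 39 40
f 38 40 20
f 39 17 41
f 39 41 40
f 40 41 42
f 40 42 20
f 41 17 43
f 41 43 42
f 42 43 44
f 42 44 20
f 43 17 18
f 43 18 44
f 44 18 19
f 44 19 20
f 46 45 49
f 46 49 47
f 47 49 50
f 47 50 48
f 49 45 51
f 49 51 50
f 50 51 52
f 50 52 48
f 51 45 53
f 51 53 52
f 52 53 54
f 52 54 48
f 53 45 55
f 53 55 54
f 54 55 56
f 54 56 48
f 55 45 57
f 55 57 56
f 56 57 58
f 56 58 48
f 57 45 59
f 57 59 58
f 58 59 60
f 58 60 48
f 59 45 61
f 59 61 60
f 60 61 62
f 60 62 48
f 61 45 63
f 61 63 62
f 62 63 64
f 62 64 48
f 63 45 65
f 63 65 64
f 64 65 66
f 64 66 48
f 65 45 67
f 65 67 66
f 66 67 68
f 66 68 48
f 67 45 69
f 67 69 68
f 68 69 70
f 68 70 48
f 69 45 71
f 69 71 70
f 70 71 72
f 70 72 48
f 71 45 46
f 71 46 72
f 72 46 47
f 72 47 48



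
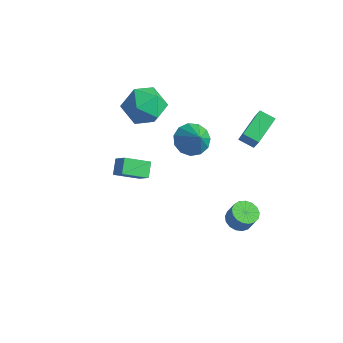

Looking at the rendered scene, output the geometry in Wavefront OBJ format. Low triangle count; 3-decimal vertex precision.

v 3 1.995 2.735
v 2.674 3.473 3.368
v 3.757 2.303 2.407
v 3.431 3.78 3.04
v 3.649 1.64 3.9
v 3.323 3.117 4.533
v 4.406 1.947 3.572
v 4.08 3.425 4.205
v 1.612 -3.297 2.331
v 0.937 -4.362 2.914
v 1.179 -2.725 2.874
v 0.504 -3.791 3.458
v 2.356 -3.389 3.022
v 1.681 -4.455 3.606
v 1.923 -2.818 3.566
v 1.248 -3.883 4.149
v -1.862 0.932 4.266
v -0.806 0.911 3.595
v -2.194 -1.011 3.805
v -1.138 -1.032 3.134
v -1.085 -0.934 4.38
v -0.88 0.267 4.665
v -2.12 -0.367 2.735
v -1.915 0.834 3.02
v -0.965 0.108 2.649
v -0.326 -0.242 3.666
v -2.674 0.142 3.734
v -2.035 -0.208 4.751
v 3.697 1.45 -3.023
v 4.283 1.78 -3.307
v 4.709 1.819 -2.381
v 4.123 1.49 -2.097
v 4.072 2.044 -3.221
v 4.498 2.084 -2.295
v 3.775 2.173 -3.09
v 4.201 2.213 -2.164
v 3.46 2.136 -2.943
v 3.886 2.176 -2.017
v 3.199 1.942 -2.814
v 3.626 1.982 -1.889
v 3.052 1.635 -2.734
v 3.479 1.675 -1.808
v 3.053 1.286 -2.719
v 3.48 1.326 -1.794
v 3.202 0.975 -2.774
v 3.628 1.014 -1.849
v 3.463 0.772 -2.886
v 3.89 0.812 -1.961
v 3.779 0.725 -3.03
v 4.205 0.764 -2.104
v 4.075 0.844 -3.171
v 4.502 0.883 -2.246
v 4.285 1.102 -3.279
v 4.711 1.141 -2.353
v 4.36 1.439 -3.328
v 4.786 1.479 -2.402
v 0.555 1.234 1.499
v 1.265 1.158 0.858
v 1.545 0.846 2.641
v 1.269 1.671 1.029
v 1.046 2.046 1.35
v 0.668 2.162 1.718
v 0.253 1.985 2.017
v -0.065 1.569 2.151
v -0.187 1.046 2.079
v -0.073 0.584 1.822
v 0.241 0.328 1.463
v 0.654 0.36 1.116
v 1.036 0.669 0.89
f 2 4 1
f 5 2 1
f 1 4 3
f 3 5 1
f 2 8 4
f 6 2 5
f 6 8 2
f 4 8 3
f 7 5 3
f 3 8 7
f 7 6 5
f 8 6 7
f 10 12 9
f 13 10 9
f 9 12 11
f 11 13 9
f 10 16 12
f 14 10 13
f 14 16 10
f 12 16 11
f 15 13 11
f 11 16 15
f 15 14 13
f 16 14 15
f 17 28 22
f 17 22 18
f 17 18 24
f 17 24 27
f 17 27 28
f 18 22 26
f 22 28 21
f 28 27 19
f 27 24 23
f 24 18 25
f 20 26 21
f 20 21 19
f 20 19 23
f 20 23 25
f 20 25 26
f 21 26 22
f 19 21 28
f 23 19 27
f 25 23 24
f 26 25 18
f 30 29 33
f 30 33 31
f 31 33 34
f 31 34 32
f 33 29 35
f 33 35 34
f 34 35 36
f 34 36 32
f 35 29 37
f 35 37 36
f 36 37 38
f 36 38 32
f 37 29 39
f 37 39 38
f 38 39 40
f 38 40 32
f 39 29 41
f 39 41 40
f 40 41 42
f 40 42 32
f 41 29 43
f 41 43 42
f 42 43 44
f 42 44 32
f 43 29 45
f 43 45 44
f 44 45 46
f 44 46 32
f 45 29 47
f 45 47 46
f 46 47 48
f 46 48 32
f 47 29 49
f 47 49 48
f 48 49 50
f 48 50 32
f 49 29 51
f 49 51 50
f 50 51 52
f 50 52 32
f 51 29 53
f 51 53 52
f 52 53 54
f 52 54 32
f 53 29 55
f 53 55 54
f 54 55 56
f 54 56 32
f 55 29 30
f 55 30 56
f 56 30 31
f 56 31 32
f 58 57 60
f 58 60 59
f 60 57 61
f 60 61 59
f 61 57 62
f 61 62 59
f 62 57 63
f 62 63 59
f 63 57 64
f 63 64 59
f 64 57 65
f 64 65 59
f 65 57 66
f 65 66 59
f 66 57 67
f 66 67 59
f 67 57 68
f 67 68 59
f 68 57 69
f 68 69 59
f 69 57 58
f 69 58 59



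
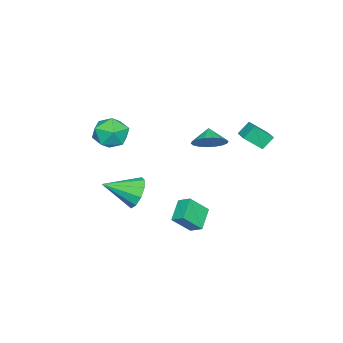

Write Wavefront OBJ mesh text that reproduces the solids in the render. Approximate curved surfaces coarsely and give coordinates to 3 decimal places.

v -1.904 3.545 1.202
v -2.42 3.961 1.923
v -1.133 4.188 1.382
v -1.649 4.605 2.103
v -1.371 2.655 2.097
v -1.887 3.072 2.818
v -0.6 3.299 2.277
v -1.116 3.715 2.998
v 2.573 -2.354 3.834
v 3.253 -1.471 3.858
v 3.867 -3.329 3.042
v 4.547 -2.446 3.066
v 4.264 -2.956 4.015
v 3.464 -2.354 4.505
v 3.656 -2.446 2.395
v 2.856 -1.844 2.885
v 3.922 -1.528 2.968
v 4.297 -1.843 3.969
v 2.823 -2.957 2.931
v 3.198 -3.272 3.932
v -0.853 1.248 1.329
v -0.089 0.843 1.852
v -1.507 0.892 2.011
v -0.126 1.254 2.031
v -0.307 1.664 2.07
v -0.596 1.991 1.963
v -0.936 2.171 1.731
v -1.259 2.168 1.419
v -1.502 1.983 1.089
v -1.616 1.652 0.806
v -1.579 1.242 0.628
v -1.398 0.832 0.588
v -1.109 0.505 0.695
v -0.769 0.325 0.928
v -0.446 0.328 1.24
v -0.203 0.513 1.57
v 0.048 -2.689 -3.139
v 0.763 -2.671 -3.975
v 1.092 -4.271 -2.281
v 0.996 -2.255 -3.491
v 0.867 -2.004 -2.872
v 0.425 -2.015 -2.355
v -0.161 -2.284 -2.138
v -0.667 -2.707 -2.303
v -0.899 -3.124 -2.788
v -0.77 -3.374 -3.407
v -0.328 -3.363 -3.923
v 0.258 -3.095 -4.14
v 2.858 1.83 -3.292
v 1.626 1.656 -2.547
v 3.004 2.569 -2.878
v 1.772 2.395 -2.132
v 3.608 1.085 -2.228
v 2.376 0.911 -1.482
v 3.754 1.824 -1.813
v 2.522 1.65 -1.068
f 2 4 1
f 5 2 1
f 1 4 3
f 3 5 1
f 2 8 4
f 6 2 5
f 6 8 2
f 4 8 3
f 7 5 3
f 3 8 7
f 7 6 5
f 8 6 7
f 9 20 14
f 9 14 10
f 9 10 16
f 9 16 19
f 9 19 20
f 10 14 18
f 14 20 13
f 20 19 11
f 19 16 15
f 16 10 17
f 12 18 13
f 12 13 11
f 12 11 15
f 12 15 17
f 12 17 18
f 13 18 14
f 11 13 20
f 15 11 19
f 17 15 16
f 18 17 10
f 22 21 24
f 22 24 23
f 24 21 25
f 24 25 23
f 25 21 26
f 25 26 23
f 26 21 27
f 26 27 23
f 27 21 28
f 27 28 23
f 28 21 29
f 28 29 23
f 29 21 30
f 29 30 23
f 30 21 31
f 30 31 23
f 31 21 32
f 31 32 23
f 32 21 33
f 32 33 23
f 33 21 34
f 33 34 23
f 34 21 35
f 34 35 23
f 35 21 36
f 35 36 23
f 36 21 22
f 36 22 23
f 38 37 40
f 38 40 39
f 40 37 41
f 40 41 39
f 41 37 42
f 41 42 39
f 42 37 43
f 42 43 39
f 43 37 44
f 43 44 39
f 44 37 45
f 44 45 39
f 45 37 46
f 45 46 39
f 46 37 47
f 46 47 39
f 47 37 48
f 47 48 39
f 48 37 38
f 48 38 39
f 50 52 49
f 53 50 49
f 49 52 51
f 51 53 49
f 50 56 52
f 54 50 53
f 54 56 50
f 52 56 51
f 55 53 51
f 51 56 55
f 55 54 53
f 56 54 55



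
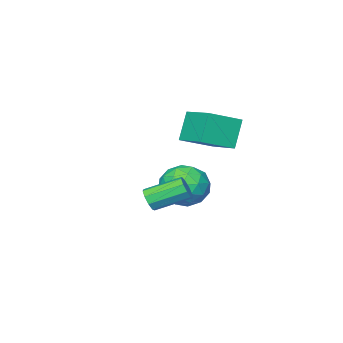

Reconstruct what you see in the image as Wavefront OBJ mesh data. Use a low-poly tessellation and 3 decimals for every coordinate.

v 1.586 0.763 -1.538
v 1.982 0.993 -1.165
v 0.789 1.947 -0.489
v 0.394 1.717 -0.862
v 1.966 1.214 -1.503
v 0.773 2.167 -0.827
v 1.773 1.223 -1.857
v 0.58 2.176 -1.181
v 1.492 1.018 -2.062
v 0.3 1.971 -1.386
v 1.256 0.693 -2.022
v 0.063 1.646 -1.346
v 1.174 0.401 -1.755
v -0.019 1.355 -1.079
v 1.285 0.279 -1.387
v 0.092 1.232 -0.711
v 1.537 0.383 -1.089
v 0.344 1.337 -0.413
v 1.812 0.665 -1.002
v 0.619 1.619 -0.326
v -2.731 -0.317 -0.048
v -3.396 -0.605 1.322
v -2.43 1.404 0.46
v -3.094 1.116 1.83
v -1.266 -0.756 0.57
v -1.93 -1.044 1.94
v -0.964 0.965 1.078
v -1.629 0.677 2.448
v -2.858 -1.829 -3.417
v -2.258 -2.837 -3.75
v -4.482 -2.903 -3.09
v -3.882 -3.911 -3.423
v -3.59 -3.343 -2.384
v -2.587 -2.68 -2.586
v -4.153 -3.06 -4.254
v -3.15 -2.397 -4.456
v -3.059 -3.598 -4.268
v -2.71 -3.773 -3.112
v -4.03 -1.967 -3.728
v -3.681 -2.142 -2.572
v -2.416 -2.239 -3.612
v -4.324 -3.501 -3.228
v -4.152 -3.168 -2.617
v -3.8 -3.76 -2.813
v -2.609 -2.146 -2.928
v -2.256 -2.739 -3.124
v -3.039 -3.036 -2.321
v -4.484 -3.001 -3.716
v -4.131 -3.594 -3.912
v -2.94 -1.98 -4.027
v -2.588 -2.572 -4.223
v -3.701 -2.704 -4.519
v -2.534 -3.279 -4.112
v -3.488 -3.91 -3.92
v -3.648 -3.41 -4.408
v -3.058 -3.02 -4.527
v -2.329 -3.382 -3.433
v -3.283 -4.013 -3.241
v -3.111 -3.679 -2.63
v -2.522 -3.289 -2.749
v -2.799 -3.829 -3.737
v -3.457 -1.727 -3.599
v -4.411 -2.358 -3.407
v -4.218 -2.451 -4.091
v -3.629 -2.061 -4.21
v -3.252 -1.83 -2.92
v -4.206 -2.461 -2.728
v -3.682 -2.72 -2.313
v -3.092 -2.33 -2.432
v -3.941 -1.911 -3.103
f 2 1 5
f 2 5 3
f 3 5 6
f 3 6 4
f 5 1 7
f 5 7 6
f 6 7 8
f 6 8 4
f 7 1 9
f 7 9 8
f 8 9 10
f 8 10 4
f 9 1 11
f 9 11 10
f 10 11 12
f 10 12 4
f 11 1 13
f 11 13 12
f 12 13 14
f 12 14 4
f 13 1 15
f 13 15 14
f 14 15 16
f 14 16 4
f 15 1 17
f 15 17 16
f 16 17 18
f 16 18 4
f 17 1 19
f 17 19 18
f 18 19 20
f 18 20 4
f 19 1 2
f 19 2 20
f 20 2 3
f 20 3 4
f 22 24 21
f 25 22 21
f 21 24 23
f 23 25 21
f 22 28 24
f 26 22 25
f 26 28 22
f 24 28 23
f 27 25 23
f 23 28 27
f 27 26 25
f 28 26 27
f 29 66 45
f 66 40 69
f 45 69 34
f 66 69 45
f 29 45 41
f 45 34 46
f 41 46 30
f 45 46 41
f 29 41 50
f 41 30 51
f 50 51 36
f 41 51 50
f 29 50 62
f 50 36 65
f 62 65 39
f 50 65 62
f 29 62 66
f 62 39 70
f 66 70 40
f 62 70 66
f 30 46 57
f 46 34 60
f 57 60 38
f 46 60 57
f 34 69 47
f 69 40 68
f 47 68 33
f 69 68 47
f 40 70 67
f 70 39 63
f 67 63 31
f 70 63 67
f 39 65 64
f 65 36 52
f 64 52 35
f 65 52 64
f 36 51 56
f 51 30 53
f 56 53 37
f 51 53 56
f 32 58 44
f 58 38 59
f 44 59 33
f 58 59 44
f 32 44 42
f 44 33 43
f 42 43 31
f 44 43 42
f 32 42 49
f 42 31 48
f 49 48 35
f 42 48 49
f 32 49 54
f 49 35 55
f 54 55 37
f 49 55 54
f 32 54 58
f 54 37 61
f 58 61 38
f 54 61 58
f 33 59 47
f 59 38 60
f 47 60 34
f 59 60 47
f 31 43 67
f 43 33 68
f 67 68 40
f 43 68 67
f 35 48 64
f 48 31 63
f 64 63 39
f 48 63 64
f 37 55 56
f 55 35 52
f 56 52 36
f 55 52 56
f 38 61 57
f 61 37 53
f 57 53 30
f 61 53 57



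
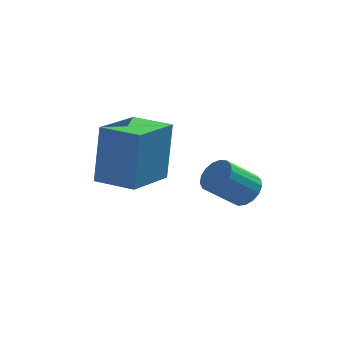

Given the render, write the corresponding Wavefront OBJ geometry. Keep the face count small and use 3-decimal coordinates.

v -0.821 -0.318 2.792
v -0.654 0.079 4.756
v 0.087 1.212 2.406
v 0.253 1.609 4.369
v 0.327 -0.989 2.831
v 0.493 -0.592 4.794
v 1.234 0.541 2.444
v 1.401 0.938 4.408
v 3.399 -2.156 3.486
v 3.8 -2.149 3.905
v 2.963 -2.517 4.713
v 2.561 -2.524 4.294
v 3.693 -1.893 3.911
v 2.856 -2.261 4.719
v 3.519 -1.697 3.82
v 2.682 -2.065 4.627
v 3.317 -1.606 3.652
v 2.48 -1.974 4.46
v 3.134 -1.641 3.446
v 2.297 -2.009 4.254
v 3.012 -1.795 3.25
v 2.174 -2.162 4.057
v 2.978 -2.03 3.107
v 2.141 -2.398 3.915
v 3.04 -2.295 3.052
v 2.203 -2.663 3.859
v 3.185 -2.528 3.096
v 2.348 -2.896 3.903
v 3.379 -2.676 3.229
v 2.541 -3.043 4.037
v 3.577 -2.704 3.421
v 2.74 -3.072 4.229
v 3.734 -2.607 3.628
v 2.897 -2.975 4.436
v 3.815 -2.407 3.803
v 2.977 -2.775 4.611
f 2 4 1
f 5 2 1
f 1 4 3
f 3 5 1
f 2 8 4
f 6 2 5
f 6 8 2
f 4 8 3
f 7 5 3
f 3 8 7
f 7 6 5
f 8 6 7
f 10 9 13
f 10 13 11
f 11 13 14
f 11 14 12
f 13 9 15
f 13 15 14
f 14 15 16
f 14 16 12
f 15 9 17
f 15 17 16
f 16 17 18
f 16 18 12
f 17 9 19
f 17 19 18
f 18 19 20
f 18 20 12
f 19 9 21
f 19 21 20
f 20 21 22
f 20 22 12
f 21 9 23
f 21 23 22
f 22 23 24
f 22 24 12
f 23 9 25
f 23 25 24
f 24 25 26
f 24 26 12
f 25 9 27
f 25 27 26
f 26 27 28
f 26 28 12
f 27 9 29
f 27 29 28
f 28 29 30
f 28 30 12
f 29 9 31
f 29 31 30
f 30 31 32
f 30 32 12
f 31 9 33
f 31 33 32
f 32 33 34
f 32 34 12
f 33 9 35
f 33 35 34
f 34 35 36
f 34 36 12
f 35 9 10
f 35 10 36
f 36 10 11
f 36 11 12



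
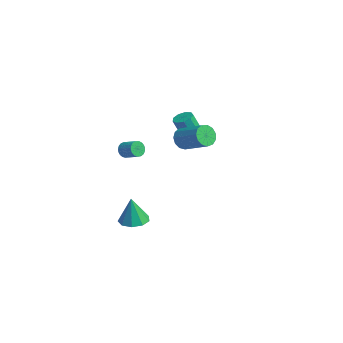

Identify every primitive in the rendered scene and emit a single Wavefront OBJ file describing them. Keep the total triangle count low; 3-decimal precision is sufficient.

v -0.979 -0.787 -4.914
v -0.138 -1.281 -5.002
v -0.901 -0.993 -3.006
v -0.013 -0.626 -4.936
v -0.34 -0.046 -4.86
v -0.967 0.187 -4.809
v -1.599 -0.035 -4.807
v -1.941 -0.61 -4.855
v -1.833 -1.267 -4.93
v -1.326 -1.7 -4.998
v -0.656 -1.705 -5.026
v -2.867 3.724 1.257
v -2.214 3.509 1.197
v -2.26 3.102 2.164
v -2.913 3.316 2.223
v -2.225 3.944 1.38
v -2.271 3.537 2.347
v -2.537 4.276 1.505
v -2.583 3.869 2.472
v -3.003 4.349 1.514
v -3.049 3.942 2.48
v -3.406 4.13 1.402
v -3.451 3.723 2.369
v -3.556 3.72 1.222
v -3.602 3.313 2.189
v -3.384 3.312 1.059
v -3.43 2.905 2.026
v -2.971 3.097 0.988
v -3.016 2.689 1.954
v -2.508 3.174 1.042
v -2.554 2.767 2.009
v 2.789 0.791 3.415
v 3.179 0.716 2.731
v 4.74 1.434 3.542
v 4.351 1.509 4.225
v 2.995 1.121 2.727
v 4.556 1.839 3.537
v 2.745 1.422 2.941
v 4.307 2.139 3.751
v 2.51 1.522 3.305
v 4.072 2.24 4.116
v 2.364 1.39 3.704
v 3.925 2.108 4.515
v 2.352 1.068 4.012
v 3.913 1.786 4.822
v 2.479 0.658 4.129
v 4.041 1.376 4.94
v 2.705 0.291 4.02
v 4.267 1.008 4.831
v 2.958 0.082 3.719
v 4.519 0.799 4.529
v 3.157 0.098 3.321
v 4.718 0.816 4.131
v 3.239 0.334 2.953
v 4.8 1.052 3.763
v -1.199 -1.211 1.087
v -0.916 -1.323 0.582
v -0.018 -0.88 0.987
v -0.301 -0.769 1.493
v -1.008 -1.099 0.541
v -0.11 -0.656 0.946
v -1.132 -0.895 0.594
v -0.235 -0.452 0.999
v -1.269 -0.745 0.733
v -0.371 -0.302 1.138
v -1.393 -0.676 0.933
v -0.495 -0.233 1.338
v -1.484 -0.7 1.159
v -0.586 -0.257 1.565
v -1.525 -0.812 1.374
v -0.627 -0.369 1.779
v -1.51 -0.993 1.538
v -0.612 -0.55 1.944
v -1.441 -1.212 1.625
v -0.544 -0.769 2.03
v -1.331 -1.431 1.619
v -0.433 -0.988 2.024
v -1.197 -1.612 1.521
v -0.299 -1.169 1.926
v -1.064 -1.723 1.348
v -0.166 -1.281 1.753
v -0.954 -1.747 1.13
v -0.056 -1.304 1.535
v -0.887 -1.677 0.904
v 0.011 -1.234 1.309
v -0.873 -1.527 0.71
v 0.025 -1.085 1.116
f 2 1 4
f 2 4 3
f 4 1 5
f 4 5 3
f 5 1 6
f 5 6 3
f 6 1 7
f 6 7 3
f 7 1 8
f 7 8 3
f 8 1 9
f 8 9 3
f 9 1 10
f 9 10 3
f 10 1 11
f 10 11 3
f 11 1 2
f 11 2 3
f 13 12 16
f 13 16 14
f 14 16 17
f 14 17 15
f 16 12 18
f 16 18 17
f 17 18 19
f 17 19 15
f 18 12 20
f 18 20 19
f 19 20 21
f 19 21 15
f 20 12 22
f 20 22 21
f 21 22 23
f 21 23 15
f 22 12 24
f 22 24 23
f 23 24 25
f 23 25 15
f 24 12 26
f 24 26 25
f 25 26 27
f 25 27 15
f 26 12 28
f 26 28 27
f 27 28 29
f 27 29 15
f 28 12 30
f 28 30 29
f 29 30 31
f 29 31 15
f 30 12 13
f 30 13 31
f 31 13 14
f 31 14 15
f 33 32 36
f 33 36 34
f 34 36 37
f 34 37 35
f 36 32 38
f 36 38 37
f 37 38 39
f 37 39 35
f 38 32 40
f 38 40 39
f 39 40 41
f 39 41 35
f 40 32 42
f 40 42 41
f 41 42 43
f 41 43 35
f 42 32 44
f 42 44 43
f 43 44 45
f 43 45 35
f 44 32 46
f 44 46 45
f 45 46 47
f 45 47 35
f 46 32 48
f 46 48 47
f 47 48 49
f 47 49 35
f 48 32 50
f 48 50 49
f 49 50 51
f 49 51 35
f 50 32 52
f 50 52 51
f 51 52 53
f 51 53 35
f 52 32 54
f 52 54 53
f 53 54 55
f 53 55 35
f 54 32 33
f 54 33 55
f 55 33 34
f 55 34 35
f 57 56 60
f 57 60 58
f 58 60 61
f 58 61 59
f 60 56 62
f 60 62 61
f 61 62 63
f 61 63 59
f 62 56 64
f 62 64 63
f 63 64 65
f 63 65 59
f 64 56 66
f 64 66 65
f 65 66 67
f 65 67 59
f 66 56 68
f 66 68 67
f 67 68 69
f 67 69 59
f 68 56 70
f 68 70 69
f 69 70 71
f 69 71 59
f 70 56 72
f 70 72 71
f 71 72 73
f 71 73 59
f 72 56 74
f 72 74 73
f 73 74 75
f 73 75 59
f 74 56 76
f 74 76 75
f 75 76 77
f 75 77 59
f 76 56 78
f 76 78 77
f 77 78 79
f 77 79 59
f 78 56 80
f 78 80 79
f 79 80 81
f 79 81 59
f 80 56 82
f 80 82 81
f 81 82 83
f 81 83 59
f 82 56 84
f 82 84 83
f 83 84 85
f 83 85 59
f 84 56 86
f 84 86 85
f 85 86 87
f 85 87 59
f 86 56 57
f 86 57 87
f 87 57 58
f 87 58 59



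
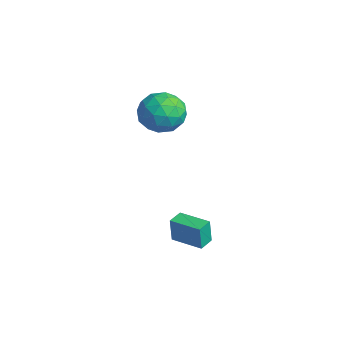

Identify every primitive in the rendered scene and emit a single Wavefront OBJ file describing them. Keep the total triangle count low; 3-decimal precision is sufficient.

v 1.374 0.123 -3.445
v 1.388 0.021 -2.129
v 2.731 0.988 -3.392
v 2.745 0.886 -2.076
v 1.815 -0.566 -3.504
v 1.829 -0.668 -2.188
v 3.172 0.299 -3.451
v 3.186 0.197 -2.135
v -1.19 1.353 3.326
v -0.18 0.668 3.171
v -2.32 -0.188 2.769
v -1.31 -0.873 2.614
v -1.657 -0.536 3.745
v -0.958 0.416 4.089
v -1.542 0.064 1.851
v -0.843 1.016 2.195
v -0.397 -0.129 2.259
v -0.469 -0.5 3.429
v -2.031 0.98 2.511
v -2.103 0.609 3.681
v -0.585 1.145 3.297
v -1.915 -0.665 2.643
v -2.118 -0.468 3.308
v -1.525 -0.87 3.216
v -1.043 0.997 3.837
v -0.449 0.595 3.746
v -1.318 -0.113 4.083
v -2.051 -0.115 2.194
v -1.457 -0.517 2.103
v -0.975 1.35 2.724
v -0.382 0.948 2.632
v -1.182 0.593 1.857
v -0.12 0.275 2.67
v -0.784 -0.631 2.342
v -0.92 -0.08 1.894
v -0.51 0.48 2.096
v -0.162 0.057 3.358
v -0.826 -0.849 3.03
v -1.03 -0.651 3.696
v -0.619 -0.091 3.898
v -0.29 -0.411 2.822
v -1.674 1.329 2.91
v -2.338 0.423 2.582
v -1.881 0.571 2.042
v -1.47 1.131 2.244
v -1.716 1.111 3.598
v -2.38 0.205 3.27
v -1.99 0 3.844
v -1.58 0.56 4.046
v -2.21 0.891 3.118
f 2 4 1
f 5 2 1
f 1 4 3
f 3 5 1
f 2 8 4
f 6 2 5
f 6 8 2
f 4 8 3
f 7 5 3
f 3 8 7
f 7 6 5
f 8 6 7
f 9 46 25
f 46 20 49
f 25 49 14
f 46 49 25
f 9 25 21
f 25 14 26
f 21 26 10
f 25 26 21
f 9 21 30
f 21 10 31
f 30 31 16
f 21 31 30
f 9 30 42
f 30 16 45
f 42 45 19
f 30 45 42
f 9 42 46
f 42 19 50
f 46 50 20
f 42 50 46
f 10 26 37
f 26 14 40
f 37 40 18
f 26 40 37
f 14 49 27
f 49 20 48
f 27 48 13
f 49 48 27
f 20 50 47
f 50 19 43
f 47 43 11
f 50 43 47
f 19 45 44
f 45 16 32
f 44 32 15
f 45 32 44
f 16 31 36
f 31 10 33
f 36 33 17
f 31 33 36
f 12 38 24
f 38 18 39
f 24 39 13
f 38 39 24
f 12 24 22
f 24 13 23
f 22 23 11
f 24 23 22
f 12 22 29
f 22 11 28
f 29 28 15
f 22 28 29
f 12 29 34
f 29 15 35
f 34 35 17
f 29 35 34
f 12 34 38
f 34 17 41
f 38 41 18
f 34 41 38
f 13 39 27
f 39 18 40
f 27 40 14
f 39 40 27
f 11 23 47
f 23 13 48
f 47 48 20
f 23 48 47
f 15 28 44
f 28 11 43
f 44 43 19
f 28 43 44
f 17 35 36
f 35 15 32
f 36 32 16
f 35 32 36
f 18 41 37
f 41 17 33
f 37 33 10
f 41 33 37



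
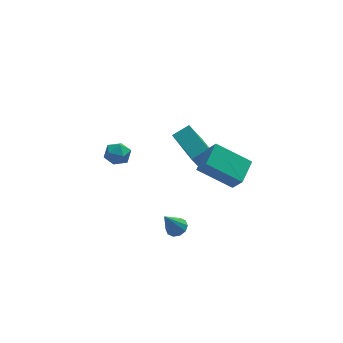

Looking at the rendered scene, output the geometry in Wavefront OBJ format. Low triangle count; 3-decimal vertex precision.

v 1.469 -2.264 -0.268
v 1.799 -2.777 0.575
v -0.111 -1.549 0.786
v 0.218 -2.062 1.629
v 2.222 -1.158 0.111
v 2.551 -1.671 0.954
v 0.641 -0.443 1.165
v 0.971 -0.956 2.008
v 1.272 2.359 -3.32
v 0.46 1.816 -1.574
v 0.739 4.256 -2.977
v -0.072 3.713 -1.231
v 2.172 2.527 -2.849
v 1.361 1.984 -1.103
v 1.64 4.424 -2.506
v 0.828 3.881 -0.76
v -3.828 2.187 -0.858
v -3.336 2.723 -0.968
v -2.984 1.517 -0.352
v -2.492 2.053 -0.462
v -3.033 2.145 0.028
v -3.555 2.559 -0.285
v -2.765 1.681 -1.035
v -3.287 2.095 -1.348
v -2.679 2.411 -1.078
v -2.845 2.697 -0.42
v -3.475 1.543 -0.9
v -3.641 1.829 -0.242
v -1.414 -3.088 -1.912
v -0.949 -2.937 -1.638
v -2.066 -3.372 -0.648
v -1.147 -2.656 -1.677
v -1.446 -2.539 -1.805
v -1.733 -2.633 -1.974
v -1.898 -2.9 -2.12
v -1.878 -3.239 -2.186
v -1.681 -3.521 -2.147
v -1.381 -3.637 -2.018
v -1.094 -3.544 -1.849
v -0.929 -3.277 -1.704
f 2 4 1
f 5 2 1
f 1 4 3
f 3 5 1
f 2 8 4
f 6 2 5
f 6 8 2
f 4 8 3
f 7 5 3
f 3 8 7
f 7 6 5
f 8 6 7
f 10 12 9
f 13 10 9
f 9 12 11
f 11 13 9
f 10 16 12
f 14 10 13
f 14 16 10
f 12 16 11
f 15 13 11
f 11 16 15
f 15 14 13
f 16 14 15
f 17 28 22
f 17 22 18
f 17 18 24
f 17 24 27
f 17 27 28
f 18 22 26
f 22 28 21
f 28 27 19
f 27 24 23
f 24 18 25
f 20 26 21
f 20 21 19
f 20 19 23
f 20 23 25
f 20 25 26
f 21 26 22
f 19 21 28
f 23 19 27
f 25 23 24
f 26 25 18
f 30 29 32
f 30 32 31
f 32 29 33
f 32 33 31
f 33 29 34
f 33 34 31
f 34 29 35
f 34 35 31
f 35 29 36
f 35 36 31
f 36 29 37
f 36 37 31
f 37 29 38
f 37 38 31
f 38 29 39
f 38 39 31
f 39 29 40
f 39 40 31
f 40 29 30
f 40 30 31



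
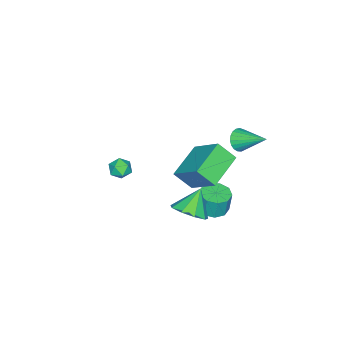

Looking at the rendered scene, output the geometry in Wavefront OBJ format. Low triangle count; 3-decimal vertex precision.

v -1.428 -2.867 -0.604
v -0.945 -2.877 -1.087
v -1.875 -3.783 -1.033
v -1.392 -3.793 -1.516
v -1.227 -3.923 -0.866
v -0.951 -3.357 -0.6
v -1.869 -3.303 -1.52
v -1.593 -2.737 -1.254
v -1.217 -3.146 -1.653
v -0.821 -3.529 -1.249
v -1.999 -3.131 -0.871
v -1.603 -3.514 -0.467
v -1.497 2.087 2.175
v -1.205 1.229 3.065
v -1.019 3.687 3.561
v -0.727 2.829 4.451
v 0.427 2.071 1.529
v 0.719 1.213 2.419
v 0.905 3.671 2.915
v 1.197 2.813 3.805
v -2.796 2.842 3.171
v -2.409 2.549 3.661
v -2.704 4.398 4.029
v -2.21 2.64 3.475
v -2.113 2.765 3.236
v -2.134 2.905 2.986
v -2.27 3.033 2.768
v -2.496 3.128 2.619
v -2.774 3.174 2.566
v -3.056 3.162 2.618
v -3.293 3.095 2.765
v -3.444 2.984 2.982
v -3.483 2.848 3.232
v -3.403 2.712 3.471
v -3.218 2.598 3.659
v -2.96 2.526 3.762
v -2.674 2.508 3.762
v 0.56 2.009 -0.364
v 1.151 2.68 0.105
v -0.42 2.071 0.784
v 0.697 3.008 -0.3
v 0.179 2.868 -0.735
v -0.161 2.327 -0.996
v -0.164 1.637 -0.962
v 0.172 1.121 -0.648
v 0.689 1.021 -0.201
v 1.146 1.383 0.17
v 1.328 2.039 0.291
v -2.039 1.831 -2.195
v -1.385 2.322 -2.256
v -1.387 2.48 -1.006
v -2.041 1.989 -0.945
v -1.856 2.624 -2.295
v -1.858 2.782 -1.044
v -2.413 2.556 -2.287
v -2.415 2.713 -1.037
v -2.794 2.148 -2.236
v -2.796 2.305 -0.986
v -2.823 1.592 -2.166
v -2.825 1.749 -0.916
v -2.484 1.148 -2.11
v -2.486 1.305 -0.86
v -1.937 1.024 -2.093
v -1.94 1.181 -0.843
v -1.438 1.278 -2.124
v -1.44 1.435 -0.874
v -1.22 1.79 -2.189
v -1.222 1.948 -0.938
f 1 12 6
f 1 6 2
f 1 2 8
f 1 8 11
f 1 11 12
f 2 6 10
f 6 12 5
f 12 11 3
f 11 8 7
f 8 2 9
f 4 10 5
f 4 5 3
f 4 3 7
f 4 7 9
f 4 9 10
f 5 10 6
f 3 5 12
f 7 3 11
f 9 7 8
f 10 9 2
f 14 16 13
f 17 14 13
f 13 16 15
f 15 17 13
f 14 20 16
f 18 14 17
f 18 20 14
f 16 20 15
f 19 17 15
f 15 20 19
f 19 18 17
f 20 18 19
f 22 21 24
f 22 24 23
f 24 21 25
f 24 25 23
f 25 21 26
f 25 26 23
f 26 21 27
f 26 27 23
f 27 21 28
f 27 28 23
f 28 21 29
f 28 29 23
f 29 21 30
f 29 30 23
f 30 21 31
f 30 31 23
f 31 21 32
f 31 32 23
f 32 21 33
f 32 33 23
f 33 21 34
f 33 34 23
f 34 21 35
f 34 35 23
f 35 21 36
f 35 36 23
f 36 21 37
f 36 37 23
f 37 21 22
f 37 22 23
f 39 38 41
f 39 41 40
f 41 38 42
f 41 42 40
f 42 38 43
f 42 43 40
f 43 38 44
f 43 44 40
f 44 38 45
f 44 45 40
f 45 38 46
f 45 46 40
f 46 38 47
f 46 47 40
f 47 38 48
f 47 48 40
f 48 38 39
f 48 39 40
f 50 49 53
f 50 53 51
f 51 53 54
f 51 54 52
f 53 49 55
f 53 55 54
f 54 55 56
f 54 56 52
f 55 49 57
f 55 57 56
f 56 57 58
f 56 58 52
f 57 49 59
f 57 59 58
f 58 59 60
f 58 60 52
f 59 49 61
f 59 61 60
f 60 61 62
f 60 62 52
f 61 49 63
f 61 63 62
f 62 63 64
f 62 64 52
f 63 49 65
f 63 65 64
f 64 65 66
f 64 66 52
f 65 49 67
f 65 67 66
f 66 67 68
f 66 68 52
f 67 49 50
f 67 50 68
f 68 50 51
f 68 51 52



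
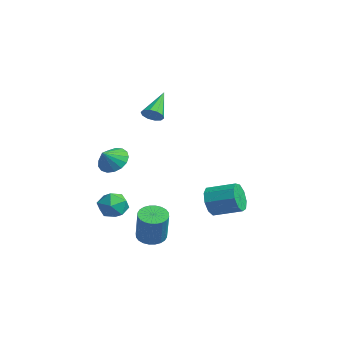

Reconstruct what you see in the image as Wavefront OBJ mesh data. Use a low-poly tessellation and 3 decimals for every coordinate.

v -1.537 -1.261 -3.868
v -0.983 -1.671 -3.088
v -2.337 -2.729 -4.072
v -1.783 -3.139 -3.292
v -2.498 -2.408 -3.095
v -2.003 -1.501 -2.969
v -1.317 -2.899 -4.191
v -0.822 -1.992 -4.065
v -0.847 -2.684 -3.288
v -1.577 -2.38 -2.61
v -1.743 -2.02 -4.55
v -2.473 -1.716 -3.872
v -1.358 0.115 3.13
v -0.988 0.661 2.926
v -2.422 1.325 4.43
v -1.33 0.632 2.673
v -1.683 0.406 2.594
v -1.912 0.069 2.72
v -1.929 -0.25 3.003
v -1.729 -0.43 3.334
v -1.387 -0.401 3.586
v -1.034 -0.175 3.665
v -0.805 0.162 3.539
v -0.787 0.481 3.257
v 3.3 -2.063 -4.116
v 3.937 -2.491 -4.484
v 4.856 -2.784 -2.551
v 4.22 -2.357 -2.184
v 4.054 -2.181 -4.492
v 4.973 -2.474 -2.56
v 4.056 -1.853 -4.444
v 4.975 -2.146 -2.511
v 3.944 -1.557 -4.345
v 4.863 -1.85 -2.413
v 3.733 -1.338 -4.212
v 4.652 -1.631 -2.279
v 3.457 -1.229 -4.064
v 4.376 -1.523 -2.131
v 3.157 -1.248 -3.924
v 4.076 -1.541 -1.991
v 2.878 -1.39 -3.813
v 3.797 -1.684 -1.881
v 2.664 -1.636 -3.749
v 3.583 -1.929 -1.816
v 2.547 -1.946 -3.74
v 3.466 -2.239 -1.808
v 2.545 -2.274 -3.789
v 3.464 -2.567 -1.856
v 2.657 -2.57 -3.887
v 3.576 -2.863 -1.955
v 2.868 -2.789 -4.021
v 3.787 -3.082 -2.088
v 3.144 -2.897 -4.169
v 4.063 -3.191 -2.236
v 3.444 -2.879 -4.309
v 4.363 -3.172 -2.376
v 3.723 -2.736 -4.419
v 4.642 -3.03 -2.487
v 0.191 3.01 -3.498
v 0.721 2.908 -4.387
v 1.838 4.208 -3.871
v 1.309 4.31 -2.982
v 0.201 3.387 -4.467
v 1.318 4.687 -3.951
v -0.324 3.689 -4.094
v 0.793 4.989 -3.578
v -0.607 3.674 -3.441
v 0.51 4.974 -2.925
v -0.517 3.348 -2.815
v 0.6 4.648 -2.299
v -0.095 2.864 -2.509
v 1.022 4.164 -1.993
v 0.461 2.448 -2.665
v 1.578 3.748 -2.149
v 0.891 2.295 -3.211
v 2.008 3.595 -2.695
v 0.993 2.477 -3.891
v 2.11 3.777 -3.375
v 1.449 -3.468 1.085
v 1.849 -3.993 0.374
v 1.791 -4.252 1.855
v 2.191 -3.711 0.509
v 2.364 -3.373 0.777
v 2.327 -3.056 1.115
v 2.089 -2.835 1.446
v 1.704 -2.758 1.694
v 1.261 -2.844 1.803
v 0.861 -3.074 1.748
v 0.596 -3.393 1.54
v 0.526 -3.73 1.229
v 0.668 -4.007 0.884
v 0.989 -4.161 0.586
v 1.415 -4.156 0.401
f 1 12 6
f 1 6 2
f 1 2 8
f 1 8 11
f 1 11 12
f 2 6 10
f 6 12 5
f 12 11 3
f 11 8 7
f 8 2 9
f 4 10 5
f 4 5 3
f 4 3 7
f 4 7 9
f 4 9 10
f 5 10 6
f 3 5 12
f 7 3 11
f 9 7 8
f 10 9 2
f 14 13 16
f 14 16 15
f 16 13 17
f 16 17 15
f 17 13 18
f 17 18 15
f 18 13 19
f 18 19 15
f 19 13 20
f 19 20 15
f 20 13 21
f 20 21 15
f 21 13 22
f 21 22 15
f 22 13 23
f 22 23 15
f 23 13 24
f 23 24 15
f 24 13 14
f 24 14 15
f 26 25 29
f 26 29 27
f 27 29 30
f 27 30 28
f 29 25 31
f 29 31 30
f 30 31 32
f 30 32 28
f 31 25 33
f 31 33 32
f 32 33 34
f 32 34 28
f 33 25 35
f 33 35 34
f 34 35 36
f 34 36 28
f 35 25 37
f 35 37 36
f 36 37 38
f 36 38 28
f 37 25 39
f 37 39 38
f 38 39 40
f 38 40 28
f 39 25 41
f 39 41 40
f 40 41 42
f 40 42 28
f 41 25 43
f 41 43 42
f 42 43 44
f 42 44 28
f 43 25 45
f 43 45 44
f 44 45 46
f 44 46 28
f 45 25 47
f 45 47 46
f 46 47 48
f 46 48 28
f 47 25 49
f 47 49 48
f 48 49 50
f 48 50 28
f 49 25 51
f 49 51 50
f 50 51 52
f 50 52 28
f 51 25 53
f 51 53 52
f 52 53 54
f 52 54 28
f 53 25 55
f 53 55 54
f 54 55 56
f 54 56 28
f 55 25 57
f 55 57 56
f 56 57 58
f 56 58 28
f 57 25 26
f 57 26 58
f 58 26 27
f 58 27 28
f 60 59 63
f 60 63 61
f 61 63 64
f 61 64 62
f 63 59 65
f 63 65 64
f 64 65 66
f 64 66 62
f 65 59 67
f 65 67 66
f 66 67 68
f 66 68 62
f 67 59 69
f 67 69 68
f 68 69 70
f 68 70 62
f 69 59 71
f 69 71 70
f 70 71 72
f 70 72 62
f 71 59 73
f 71 73 72
f 72 73 74
f 72 74 62
f 73 59 75
f 73 75 74
f 74 75 76
f 74 76 62
f 75 59 77
f 75 77 76
f 76 77 78
f 76 78 62
f 77 59 60
f 77 60 78
f 78 60 61
f 78 61 62
f 80 79 82
f 80 82 81
f 82 79 83
f 82 83 81
f 83 79 84
f 83 84 81
f 84 79 85
f 84 85 81
f 85 79 86
f 85 86 81
f 86 79 87
f 86 87 81
f 87 79 88
f 87 88 81
f 88 79 89
f 88 89 81
f 89 79 90
f 89 90 81
f 90 79 91
f 90 91 81
f 91 79 92
f 91 92 81
f 92 79 93
f 92 93 81
f 93 79 80
f 93 80 81

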